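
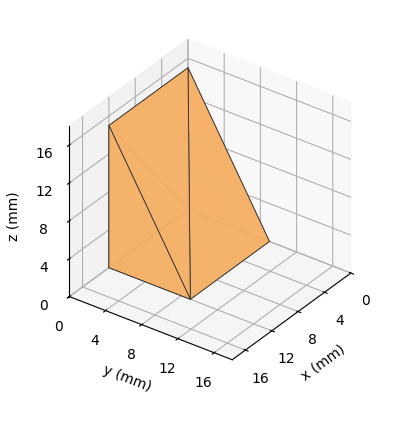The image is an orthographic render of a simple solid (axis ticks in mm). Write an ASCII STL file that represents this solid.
Reading the render: the shape is a wedge (ramp): 12 × 9 mm base, rising to 15 mm along the y=0 edge and sloping linearly to z=0 at y=9 (dimensions read to the nearest mm from the axis ticks). For the STL, each face is triangulated and given an outward normal.

solid part
  facet normal 0.0000 0.0000 -1.0000
    outer loop
      vertex 12.000 9.000 0.000
      vertex 12.000 0.000 0.000
      vertex 0.000 0.000 0.000
    endloop
  endfacet
  facet normal 0.0000 0.0000 -1.0000
    outer loop
      vertex 0.000 9.000 0.000
      vertex 12.000 9.000 0.000
      vertex 0.000 0.000 0.000
    endloop
  endfacet
  facet normal 0.0000 -1.0000 0.0000
    outer loop
      vertex 0.000 0.000 0.000
      vertex 12.000 0.000 0.000
      vertex 12.000 0.000 15.000
    endloop
  endfacet
  facet normal 0.0000 -1.0000 0.0000
    outer loop
      vertex 0.000 0.000 0.000
      vertex 12.000 0.000 15.000
      vertex 0.000 0.000 15.000
    endloop
  endfacet
  facet normal 0.0000 0.8575 0.5145
    outer loop
      vertex 0.000 0.000 15.000
      vertex 12.000 0.000 15.000
      vertex 12.000 9.000 0.000
    endloop
  endfacet
  facet normal 0.0000 0.8575 0.5145
    outer loop
      vertex 0.000 0.000 15.000
      vertex 12.000 9.000 0.000
      vertex 0.000 9.000 0.000
    endloop
  endfacet
  facet normal -1.0000 0.0000 0.0000
    outer loop
      vertex 0.000 0.000 15.000
      vertex 0.000 9.000 0.000
      vertex 0.000 0.000 0.000
    endloop
  endfacet
  facet normal 1.0000 0.0000 0.0000
    outer loop
      vertex 12.000 0.000 0.000
      vertex 12.000 9.000 0.000
      vertex 12.000 0.000 15.000
    endloop
  endfacet
endsolid part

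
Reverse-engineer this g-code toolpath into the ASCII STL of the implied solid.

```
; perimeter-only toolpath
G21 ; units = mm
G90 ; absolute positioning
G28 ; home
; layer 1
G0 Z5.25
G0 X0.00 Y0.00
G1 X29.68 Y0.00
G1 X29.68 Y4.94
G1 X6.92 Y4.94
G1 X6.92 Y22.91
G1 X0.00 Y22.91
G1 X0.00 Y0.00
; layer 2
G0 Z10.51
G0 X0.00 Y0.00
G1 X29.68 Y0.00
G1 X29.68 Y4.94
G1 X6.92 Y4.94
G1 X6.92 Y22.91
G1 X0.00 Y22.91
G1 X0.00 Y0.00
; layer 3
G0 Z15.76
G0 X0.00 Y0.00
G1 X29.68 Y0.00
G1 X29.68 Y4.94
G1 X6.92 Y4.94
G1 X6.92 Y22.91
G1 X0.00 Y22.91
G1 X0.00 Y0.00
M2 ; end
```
solid part
  facet normal 0.0000 0.0000 -1.0000
    outer loop
      vertex 29.68 4.94 0.00
      vertex 29.68 0.00 0.00
      vertex 0.00 0.00 0.00
    endloop
  endfacet
  facet normal 0.0000 0.0000 -1.0000
    outer loop
      vertex 6.92 4.94 0.00
      vertex 29.68 4.94 0.00
      vertex 0.00 0.00 0.00
    endloop
  endfacet
  facet normal 0.0000 0.0000 -1.0000
    outer loop
      vertex 6.92 22.91 0.00
      vertex 6.92 4.94 0.00
      vertex 0.00 0.00 0.00
    endloop
  endfacet
  facet normal 0.0000 0.0000 -1.0000
    outer loop
      vertex 0.00 22.91 0.00
      vertex 6.92 22.91 0.00
      vertex 0.00 0.00 0.00
    endloop
  endfacet
  facet normal 0.0000 0.0000 1.0000
    outer loop
      vertex 0.00 0.00 15.76
      vertex 29.68 0.00 15.76
      vertex 29.68 4.94 15.76
    endloop
  endfacet
  facet normal 0.0000 0.0000 1.0000
    outer loop
      vertex 0.00 0.00 15.76
      vertex 29.68 4.94 15.76
      vertex 6.92 4.94 15.76
    endloop
  endfacet
  facet normal 0.0000 0.0000 1.0000
    outer loop
      vertex 0.00 0.00 15.76
      vertex 6.92 4.94 15.76
      vertex 6.92 22.91 15.76
    endloop
  endfacet
  facet normal 0.0000 0.0000 1.0000
    outer loop
      vertex 0.00 0.00 15.76
      vertex 6.92 22.91 15.76
      vertex 0.00 22.91 15.76
    endloop
  endfacet
  facet normal 0.0000 -1.0000 0.0000
    outer loop
      vertex 0.00 0.00 0.00
      vertex 29.68 0.00 0.00
      vertex 29.68 0.00 15.76
    endloop
  endfacet
  facet normal 0.0000 -1.0000 0.0000
    outer loop
      vertex 0.00 0.00 0.00
      vertex 29.68 0.00 15.76
      vertex 0.00 0.00 15.76
    endloop
  endfacet
  facet normal 1.0000 0.0000 0.0000
    outer loop
      vertex 29.68 0.00 0.00
      vertex 29.68 4.94 0.00
      vertex 29.68 4.94 15.76
    endloop
  endfacet
  facet normal 1.0000 0.0000 0.0000
    outer loop
      vertex 29.68 0.00 0.00
      vertex 29.68 4.94 15.76
      vertex 29.68 0.00 15.76
    endloop
  endfacet
  facet normal 0.0000 1.0000 0.0000
    outer loop
      vertex 29.68 4.94 0.00
      vertex 6.92 4.94 0.00
      vertex 6.92 4.94 15.76
    endloop
  endfacet
  facet normal 0.0000 1.0000 0.0000
    outer loop
      vertex 29.68 4.94 0.00
      vertex 6.92 4.94 15.76
      vertex 29.68 4.94 15.76
    endloop
  endfacet
  facet normal 1.0000 0.0000 0.0000
    outer loop
      vertex 6.92 4.94 0.00
      vertex 6.92 22.91 0.00
      vertex 6.92 22.91 15.76
    endloop
  endfacet
  facet normal 1.0000 0.0000 0.0000
    outer loop
      vertex 6.92 4.94 0.00
      vertex 6.92 22.91 15.76
      vertex 6.92 4.94 15.76
    endloop
  endfacet
  facet normal 0.0000 1.0000 0.0000
    outer loop
      vertex 6.92 22.91 0.00
      vertex 0.00 22.91 0.00
      vertex 0.00 22.91 15.76
    endloop
  endfacet
  facet normal 0.0000 1.0000 0.0000
    outer loop
      vertex 6.92 22.91 0.00
      vertex 0.00 22.91 15.76
      vertex 6.92 22.91 15.76
    endloop
  endfacet
  facet normal -1.0000 0.0000 0.0000
    outer loop
      vertex 0.00 22.91 0.00
      vertex 0.00 0.00 0.00
      vertex 0.00 0.00 15.76
    endloop
  endfacet
  facet normal -1.0000 0.0000 0.0000
    outer loop
      vertex 0.00 22.91 0.00
      vertex 0.00 0.00 15.76
      vertex 0.00 22.91 15.76
    endloop
  endfacet
endsolid part

The G0 Z moves step by Δz≈5.25 mm. Every layer's G1 loop is the same polygon, so the solid is a straight extrusion of it from z=0 to z≈15.8. Closing with flat bottom and top caps and triangulating gives 20 facets — an L-shaped prism: outer 29.7 × 22.9 mm, arm thicknesses ≈ 4.94 mm (horizontal) and 6.92 mm (vertical), extruded 15.8 mm in z.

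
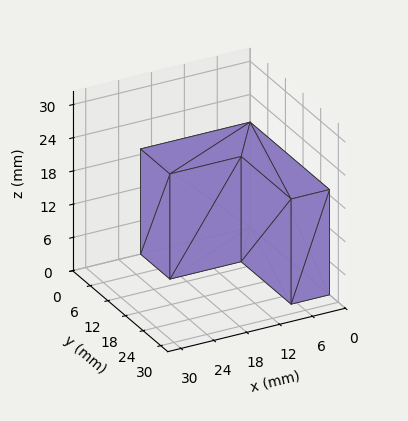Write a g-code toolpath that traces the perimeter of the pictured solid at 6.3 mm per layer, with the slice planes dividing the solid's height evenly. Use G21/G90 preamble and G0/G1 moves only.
Reading the render: the shape is an L-shaped prism: outer 20 × 27 mm, arm thicknesses ≈ 10 mm (horizontal) and 7 mm (vertical), extruded 19 mm in z (dimensions read to the nearest mm from the axis ticks). For the g-code, the solid's height is divided into equal slices at the stated Δz and each level perimeter traced with G1 moves after a G0 lift.

; perimeter-only toolpath
G21 ; units = mm
G90 ; absolute positioning
G28 ; home
; layer 1
G0 Z6.3
G0 X0.0 Y0.0
G1 X20.0 Y0.0
G1 X20.0 Y10.0
G1 X7.0 Y10.0
G1 X7.0 Y27.0
G1 X0.0 Y27.0
G1 X0.0 Y0.0
; layer 2
G0 Z12.7
G0 X0.0 Y0.0
G1 X20.0 Y0.0
G1 X20.0 Y10.0
G1 X7.0 Y10.0
G1 X7.0 Y27.0
G1 X0.0 Y27.0
G1 X0.0 Y0.0
; layer 3
G0 Z19.0
G0 X0.0 Y0.0
G1 X20.0 Y0.0
G1 X20.0 Y10.0
G1 X7.0 Y10.0
G1 X7.0 Y27.0
G1 X0.0 Y27.0
G1 X0.0 Y0.0
M2 ; end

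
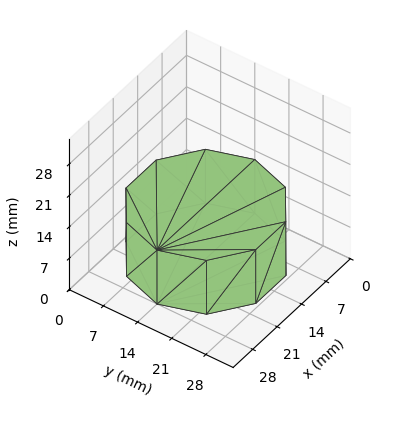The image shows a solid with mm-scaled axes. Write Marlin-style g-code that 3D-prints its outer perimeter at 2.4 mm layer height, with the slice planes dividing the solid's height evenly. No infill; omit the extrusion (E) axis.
Reading the render: the shape is a regular 10-sided prism (a cylinder approximated with 10 flat sides), circumscribed radius ≈ 14 mm, height ≈ 12 mm (dimensions read to the nearest mm from the axis ticks). For the g-code, the solid's height is divided into equal slices at the stated Δz and each level perimeter traced with G1 moves after a G0 lift.

; perimeter-only toolpath
G21 ; units = mm
G90 ; absolute positioning
G28 ; home
; layer 1
G0 Z2.4
G0 X28.0 Y14.0
G1 X25.3 Y22.2
G1 X18.3 Y27.3
G1 X9.7 Y27.3
G1 X2.7 Y22.2
G1 X0.0 Y14.0
G1 X2.7 Y5.8
G1 X9.7 Y0.7
G1 X18.3 Y0.7
G1 X25.3 Y5.8
G1 X28.0 Y14.0
; layer 2
G0 Z4.8
G0 X28.0 Y14.0
G1 X25.3 Y22.2
G1 X18.3 Y27.3
G1 X9.7 Y27.3
G1 X2.7 Y22.2
G1 X0.0 Y14.0
G1 X2.7 Y5.8
G1 X9.7 Y0.7
G1 X18.3 Y0.7
G1 X25.3 Y5.8
G1 X28.0 Y14.0
; layer 3
G0 Z7.2
G0 X28.0 Y14.0
G1 X25.3 Y22.2
G1 X18.3 Y27.3
G1 X9.7 Y27.3
G1 X2.7 Y22.2
G1 X0.0 Y14.0
G1 X2.7 Y5.8
G1 X9.7 Y0.7
G1 X18.3 Y0.7
G1 X25.3 Y5.8
G1 X28.0 Y14.0
; layer 4
G0 Z9.6
G0 X28.0 Y14.0
G1 X25.3 Y22.2
G1 X18.3 Y27.3
G1 X9.7 Y27.3
G1 X2.7 Y22.2
G1 X0.0 Y14.0
G1 X2.7 Y5.8
G1 X9.7 Y0.7
G1 X18.3 Y0.7
G1 X25.3 Y5.8
G1 X28.0 Y14.0
; layer 5
G0 Z12.0
G0 X28.0 Y14.0
G1 X25.3 Y22.2
G1 X18.3 Y27.3
G1 X9.7 Y27.3
G1 X2.7 Y22.2
G1 X0.0 Y14.0
G1 X2.7 Y5.8
G1 X9.7 Y0.7
G1 X18.3 Y0.7
G1 X25.3 Y5.8
G1 X28.0 Y14.0
M2 ; end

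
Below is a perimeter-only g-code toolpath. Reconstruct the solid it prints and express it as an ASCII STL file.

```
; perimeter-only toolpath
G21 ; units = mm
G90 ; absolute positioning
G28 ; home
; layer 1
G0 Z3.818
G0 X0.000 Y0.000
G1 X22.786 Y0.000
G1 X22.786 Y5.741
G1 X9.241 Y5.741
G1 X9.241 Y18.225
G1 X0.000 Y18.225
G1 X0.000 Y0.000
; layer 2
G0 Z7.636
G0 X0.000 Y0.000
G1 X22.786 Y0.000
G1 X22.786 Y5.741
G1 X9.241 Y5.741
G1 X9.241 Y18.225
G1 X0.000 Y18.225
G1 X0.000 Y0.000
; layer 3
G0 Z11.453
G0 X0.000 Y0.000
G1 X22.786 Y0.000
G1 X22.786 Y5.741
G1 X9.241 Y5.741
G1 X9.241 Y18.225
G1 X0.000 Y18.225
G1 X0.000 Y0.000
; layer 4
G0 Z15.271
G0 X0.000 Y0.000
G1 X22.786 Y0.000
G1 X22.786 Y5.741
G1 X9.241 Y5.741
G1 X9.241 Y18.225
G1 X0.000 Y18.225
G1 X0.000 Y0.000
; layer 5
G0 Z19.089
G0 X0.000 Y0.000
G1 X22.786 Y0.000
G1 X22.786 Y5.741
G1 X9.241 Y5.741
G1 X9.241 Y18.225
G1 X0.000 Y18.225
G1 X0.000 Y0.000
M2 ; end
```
solid part
  facet normal 0.0000 0.0000 -1.0000
    outer loop
      vertex 22.786 5.741 0.000
      vertex 22.786 0.000 0.000
      vertex 0.000 0.000 0.000
    endloop
  endfacet
  facet normal 0.0000 0.0000 -1.0000
    outer loop
      vertex 9.241 5.741 0.000
      vertex 22.786 5.741 0.000
      vertex 0.000 0.000 0.000
    endloop
  endfacet
  facet normal 0.0000 0.0000 -1.0000
    outer loop
      vertex 9.241 18.225 0.000
      vertex 9.241 5.741 0.000
      vertex 0.000 0.000 0.000
    endloop
  endfacet
  facet normal 0.0000 0.0000 -1.0000
    outer loop
      vertex 0.000 18.225 0.000
      vertex 9.241 18.225 0.000
      vertex 0.000 0.000 0.000
    endloop
  endfacet
  facet normal 0.0000 0.0000 1.0000
    outer loop
      vertex 0.000 0.000 19.089
      vertex 22.786 0.000 19.089
      vertex 22.786 5.741 19.089
    endloop
  endfacet
  facet normal 0.0000 0.0000 1.0000
    outer loop
      vertex 0.000 0.000 19.089
      vertex 22.786 5.741 19.089
      vertex 9.241 5.741 19.089
    endloop
  endfacet
  facet normal 0.0000 0.0000 1.0000
    outer loop
      vertex 0.000 0.000 19.089
      vertex 9.241 5.741 19.089
      vertex 9.241 18.225 19.089
    endloop
  endfacet
  facet normal 0.0000 0.0000 1.0000
    outer loop
      vertex 0.000 0.000 19.089
      vertex 9.241 18.225 19.089
      vertex 0.000 18.225 19.089
    endloop
  endfacet
  facet normal 0.0000 -1.0000 0.0000
    outer loop
      vertex 0.000 0.000 0.000
      vertex 22.786 0.000 0.000
      vertex 22.786 0.000 19.089
    endloop
  endfacet
  facet normal 0.0000 -1.0000 0.0000
    outer loop
      vertex 0.000 0.000 0.000
      vertex 22.786 0.000 19.089
      vertex 0.000 0.000 19.089
    endloop
  endfacet
  facet normal 1.0000 0.0000 0.0000
    outer loop
      vertex 22.786 0.000 0.000
      vertex 22.786 5.741 0.000
      vertex 22.786 5.741 19.089
    endloop
  endfacet
  facet normal 1.0000 0.0000 0.0000
    outer loop
      vertex 22.786 0.000 0.000
      vertex 22.786 5.741 19.089
      vertex 22.786 0.000 19.089
    endloop
  endfacet
  facet normal 0.0000 1.0000 0.0000
    outer loop
      vertex 22.786 5.741 0.000
      vertex 9.241 5.741 0.000
      vertex 9.241 5.741 19.089
    endloop
  endfacet
  facet normal 0.0000 1.0000 0.0000
    outer loop
      vertex 22.786 5.741 0.000
      vertex 9.241 5.741 19.089
      vertex 22.786 5.741 19.089
    endloop
  endfacet
  facet normal 1.0000 0.0000 0.0000
    outer loop
      vertex 9.241 5.741 0.000
      vertex 9.241 18.225 0.000
      vertex 9.241 18.225 19.089
    endloop
  endfacet
  facet normal 1.0000 0.0000 0.0000
    outer loop
      vertex 9.241 5.741 0.000
      vertex 9.241 18.225 19.089
      vertex 9.241 5.741 19.089
    endloop
  endfacet
  facet normal 0.0000 1.0000 0.0000
    outer loop
      vertex 9.241 18.225 0.000
      vertex 0.000 18.225 0.000
      vertex 0.000 18.225 19.089
    endloop
  endfacet
  facet normal 0.0000 1.0000 0.0000
    outer loop
      vertex 9.241 18.225 0.000
      vertex 0.000 18.225 19.089
      vertex 9.241 18.225 19.089
    endloop
  endfacet
  facet normal -1.0000 0.0000 0.0000
    outer loop
      vertex 0.000 18.225 0.000
      vertex 0.000 0.000 0.000
      vertex 0.000 0.000 19.089
    endloop
  endfacet
  facet normal -1.0000 0.0000 0.0000
    outer loop
      vertex 0.000 18.225 0.000
      vertex 0.000 0.000 19.089
      vertex 0.000 18.225 19.089
    endloop
  endfacet
endsolid part

The G0 Z moves step by Δz≈3.818 mm. Every layer's G1 loop is the same polygon, so the solid is a straight extrusion of it from z=0 to z≈19.1. Closing with flat bottom and top caps and triangulating gives 20 facets — an L-shaped prism: outer 22.8 × 18.2 mm, arm thicknesses ≈ 5.74 mm (horizontal) and 9.24 mm (vertical), extruded 19.1 mm in z.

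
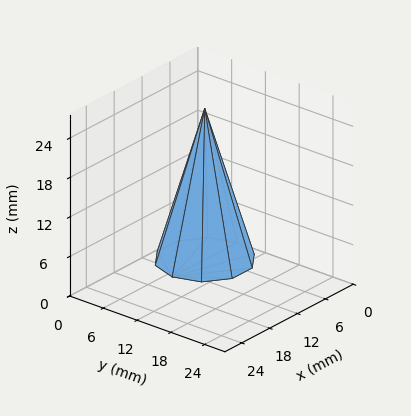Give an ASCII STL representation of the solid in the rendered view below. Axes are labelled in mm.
Reading the render: the shape is a regular 10-sided pyramid, base circumscribed radius ≈ 7 mm, apex at z ≈ 23 mm (dimensions read to the nearest mm from the axis ticks). For the STL, each face is triangulated and given an outward normal.

solid part
  facet normal 0.0000 0.0000 -1.0000
    outer loop
      vertex 9.16 13.66 0.00
      vertex 12.66 11.11 0.00
      vertex 14.00 7.00 0.00
    endloop
  endfacet
  facet normal 0.0000 0.0000 -1.0000
    outer loop
      vertex 4.84 13.66 0.00
      vertex 9.16 13.66 0.00
      vertex 14.00 7.00 0.00
    endloop
  endfacet
  facet normal 0.0000 0.0000 -1.0000
    outer loop
      vertex 1.34 11.11 0.00
      vertex 4.84 13.66 0.00
      vertex 14.00 7.00 0.00
    endloop
  endfacet
  facet normal 0.0000 0.0000 -1.0000
    outer loop
      vertex 0.00 7.00 0.00
      vertex 1.34 11.11 0.00
      vertex 14.00 7.00 0.00
    endloop
  endfacet
  facet normal 0.0000 0.0000 -1.0000
    outer loop
      vertex 1.34 2.89 0.00
      vertex 0.00 7.00 0.00
      vertex 14.00 7.00 0.00
    endloop
  endfacet
  facet normal 0.0000 0.0000 -1.0000
    outer loop
      vertex 4.84 0.34 0.00
      vertex 1.34 2.89 0.00
      vertex 14.00 7.00 0.00
    endloop
  endfacet
  facet normal 0.0000 0.0000 -1.0000
    outer loop
      vertex 9.16 0.34 0.00
      vertex 4.84 0.34 0.00
      vertex 14.00 7.00 0.00
    endloop
  endfacet
  facet normal 0.0000 0.0000 -1.0000
    outer loop
      vertex 12.66 2.89 0.00
      vertex 9.16 0.34 0.00
      vertex 14.00 7.00 0.00
    endloop
  endfacet
  facet normal 0.9133 0.2978 0.2780
    outer loop
      vertex 14.00 7.00 0.00
      vertex 12.66 11.11 0.00
      vertex 7.00 7.00 23.00
    endloop
  endfacet
  facet normal 0.5657 0.7764 0.2779
    outer loop
      vertex 12.66 11.11 0.00
      vertex 9.16 13.66 0.00
      vertex 7.00 7.00 23.00
    endloop
  endfacet
  facet normal 0.0000 0.9605 0.2781
    outer loop
      vertex 9.16 13.66 0.00
      vertex 4.84 13.66 0.00
      vertex 7.00 7.00 23.00
    endloop
  endfacet
  facet normal -0.5657 0.7764 0.2779
    outer loop
      vertex 4.84 13.66 0.00
      vertex 1.34 11.11 0.00
      vertex 7.00 7.00 23.00
    endloop
  endfacet
  facet normal -0.9133 0.2978 0.2780
    outer loop
      vertex 1.34 11.11 0.00
      vertex 0.00 7.00 0.00
      vertex 7.00 7.00 23.00
    endloop
  endfacet
  facet normal -0.9133 -0.2978 0.2780
    outer loop
      vertex 0.00 7.00 0.00
      vertex 1.34 2.89 0.00
      vertex 7.00 7.00 23.00
    endloop
  endfacet
  facet normal -0.5657 -0.7764 0.2779
    outer loop
      vertex 1.34 2.89 0.00
      vertex 4.84 0.34 0.00
      vertex 7.00 7.00 23.00
    endloop
  endfacet
  facet normal 0.0000 -0.9605 0.2781
    outer loop
      vertex 4.84 0.34 0.00
      vertex 9.16 0.34 0.00
      vertex 7.00 7.00 23.00
    endloop
  endfacet
  facet normal 0.5657 -0.7764 0.2779
    outer loop
      vertex 9.16 0.34 0.00
      vertex 12.66 2.89 0.00
      vertex 7.00 7.00 23.00
    endloop
  endfacet
  facet normal 0.9133 -0.2978 0.2780
    outer loop
      vertex 12.66 2.89 0.00
      vertex 14.00 7.00 0.00
      vertex 7.00 7.00 23.00
    endloop
  endfacet
endsolid part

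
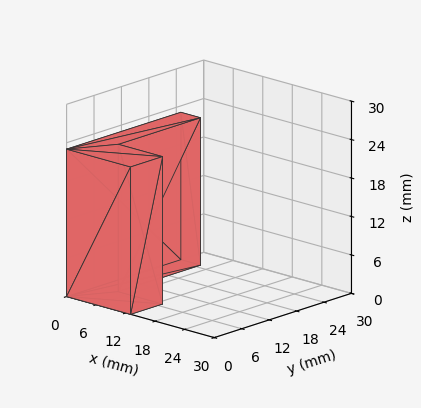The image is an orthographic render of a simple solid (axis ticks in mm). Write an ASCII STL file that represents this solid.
Reading the render: the shape is an L-shaped prism: outer 13 × 25 mm, arm thicknesses ≈ 7 mm (horizontal) and 4 mm (vertical), extruded 23 mm in z (dimensions read to the nearest mm from the axis ticks). For the STL, each face is triangulated and given an outward normal.

solid part
  facet normal 0.0000 0.0000 -1.0000
    outer loop
      vertex 13.000 7.000 0.000
      vertex 13.000 0.000 0.000
      vertex 0.000 0.000 0.000
    endloop
  endfacet
  facet normal 0.0000 0.0000 -1.0000
    outer loop
      vertex 4.000 7.000 0.000
      vertex 13.000 7.000 0.000
      vertex 0.000 0.000 0.000
    endloop
  endfacet
  facet normal 0.0000 0.0000 -1.0000
    outer loop
      vertex 4.000 25.000 0.000
      vertex 4.000 7.000 0.000
      vertex 0.000 0.000 0.000
    endloop
  endfacet
  facet normal 0.0000 0.0000 -1.0000
    outer loop
      vertex 0.000 25.000 0.000
      vertex 4.000 25.000 0.000
      vertex 0.000 0.000 0.000
    endloop
  endfacet
  facet normal 0.0000 0.0000 1.0000
    outer loop
      vertex 0.000 0.000 23.000
      vertex 13.000 0.000 23.000
      vertex 13.000 7.000 23.000
    endloop
  endfacet
  facet normal 0.0000 0.0000 1.0000
    outer loop
      vertex 0.000 0.000 23.000
      vertex 13.000 7.000 23.000
      vertex 4.000 7.000 23.000
    endloop
  endfacet
  facet normal 0.0000 0.0000 1.0000
    outer loop
      vertex 0.000 0.000 23.000
      vertex 4.000 7.000 23.000
      vertex 4.000 25.000 23.000
    endloop
  endfacet
  facet normal 0.0000 0.0000 1.0000
    outer loop
      vertex 0.000 0.000 23.000
      vertex 4.000 25.000 23.000
      vertex 0.000 25.000 23.000
    endloop
  endfacet
  facet normal 0.0000 -1.0000 0.0000
    outer loop
      vertex 0.000 0.000 0.000
      vertex 13.000 0.000 0.000
      vertex 13.000 0.000 23.000
    endloop
  endfacet
  facet normal 0.0000 -1.0000 0.0000
    outer loop
      vertex 0.000 0.000 0.000
      vertex 13.000 0.000 23.000
      vertex 0.000 0.000 23.000
    endloop
  endfacet
  facet normal 1.0000 0.0000 0.0000
    outer loop
      vertex 13.000 0.000 0.000
      vertex 13.000 7.000 0.000
      vertex 13.000 7.000 23.000
    endloop
  endfacet
  facet normal 1.0000 0.0000 0.0000
    outer loop
      vertex 13.000 0.000 0.000
      vertex 13.000 7.000 23.000
      vertex 13.000 0.000 23.000
    endloop
  endfacet
  facet normal 0.0000 1.0000 0.0000
    outer loop
      vertex 13.000 7.000 0.000
      vertex 4.000 7.000 0.000
      vertex 4.000 7.000 23.000
    endloop
  endfacet
  facet normal 0.0000 1.0000 0.0000
    outer loop
      vertex 13.000 7.000 0.000
      vertex 4.000 7.000 23.000
      vertex 13.000 7.000 23.000
    endloop
  endfacet
  facet normal 1.0000 0.0000 0.0000
    outer loop
      vertex 4.000 7.000 0.000
      vertex 4.000 25.000 0.000
      vertex 4.000 25.000 23.000
    endloop
  endfacet
  facet normal 1.0000 0.0000 0.0000
    outer loop
      vertex 4.000 7.000 0.000
      vertex 4.000 25.000 23.000
      vertex 4.000 7.000 23.000
    endloop
  endfacet
  facet normal 0.0000 1.0000 0.0000
    outer loop
      vertex 4.000 25.000 0.000
      vertex 0.000 25.000 0.000
      vertex 0.000 25.000 23.000
    endloop
  endfacet
  facet normal 0.0000 1.0000 0.0000
    outer loop
      vertex 4.000 25.000 0.000
      vertex 0.000 25.000 23.000
      vertex 4.000 25.000 23.000
    endloop
  endfacet
  facet normal -1.0000 0.0000 0.0000
    outer loop
      vertex 0.000 25.000 0.000
      vertex 0.000 0.000 0.000
      vertex 0.000 0.000 23.000
    endloop
  endfacet
  facet normal -1.0000 0.0000 0.0000
    outer loop
      vertex 0.000 25.000 0.000
      vertex 0.000 0.000 23.000
      vertex 0.000 25.000 23.000
    endloop
  endfacet
endsolid part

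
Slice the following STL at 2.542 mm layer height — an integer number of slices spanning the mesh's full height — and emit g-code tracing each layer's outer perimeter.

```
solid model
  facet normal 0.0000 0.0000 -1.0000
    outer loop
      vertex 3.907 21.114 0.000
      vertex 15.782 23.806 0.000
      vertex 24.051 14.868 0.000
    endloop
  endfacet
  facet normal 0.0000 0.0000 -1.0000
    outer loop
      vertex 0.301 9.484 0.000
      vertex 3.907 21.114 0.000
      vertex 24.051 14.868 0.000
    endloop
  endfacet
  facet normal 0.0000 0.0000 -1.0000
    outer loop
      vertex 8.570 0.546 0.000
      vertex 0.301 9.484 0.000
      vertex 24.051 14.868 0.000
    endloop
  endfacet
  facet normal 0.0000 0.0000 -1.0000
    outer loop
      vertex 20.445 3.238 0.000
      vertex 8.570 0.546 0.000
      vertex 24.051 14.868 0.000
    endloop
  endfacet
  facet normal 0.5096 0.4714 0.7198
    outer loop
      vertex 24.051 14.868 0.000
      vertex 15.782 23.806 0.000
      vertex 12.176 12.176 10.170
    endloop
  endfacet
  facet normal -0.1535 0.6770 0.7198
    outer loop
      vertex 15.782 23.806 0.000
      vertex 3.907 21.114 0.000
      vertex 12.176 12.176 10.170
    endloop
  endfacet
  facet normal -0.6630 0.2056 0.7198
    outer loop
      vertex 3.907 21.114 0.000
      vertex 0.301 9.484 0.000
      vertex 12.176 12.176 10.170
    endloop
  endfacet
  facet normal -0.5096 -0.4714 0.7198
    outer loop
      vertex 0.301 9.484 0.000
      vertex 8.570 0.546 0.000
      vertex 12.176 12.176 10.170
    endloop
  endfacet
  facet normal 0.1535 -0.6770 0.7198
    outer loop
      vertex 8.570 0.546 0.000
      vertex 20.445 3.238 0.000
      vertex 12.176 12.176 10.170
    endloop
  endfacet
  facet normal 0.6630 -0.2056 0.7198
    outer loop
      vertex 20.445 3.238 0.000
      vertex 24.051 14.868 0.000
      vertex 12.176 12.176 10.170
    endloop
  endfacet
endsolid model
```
; perimeter-only toolpath
G21 ; units = mm
G90 ; absolute positioning
G28 ; home
; layer 1
G0 Z2.542
G0 X21.082 Y14.195
G1 X14.881 Y20.899
G1 X5.974 Y18.880
G1 X3.270 Y10.157
G1 X9.472 Y3.454
G1 X18.378 Y5.473
G1 X21.082 Y14.195
; layer 2
G0 Z5.085
G0 X18.113 Y13.522
G1 X13.979 Y17.991
G1 X8.041 Y16.645
G1 X6.239 Y10.830
G1 X10.373 Y6.361
G1 X16.311 Y7.707
G1 X18.113 Y13.522
; layer 3
G0 Z7.627
G0 X15.145 Y12.849
G1 X13.078 Y15.084
G1 X10.109 Y14.410
G1 X9.207 Y11.503
G1 X11.274 Y9.268
G1 X14.243 Y9.941
G1 X15.145 Y12.849
M2 ; end

The solid is a regular 6-sided pyramid, base circumscribed radius ≈ 12.2 mm, apex at z ≈ 10.2 mm. Slicing at Δz = 2.542 mm — 4 equal slices spanning the solid's height, so layer i sits at z = i·h/4 — gives 3 non-empty perimeters. Each is a 6-segment closed polygon; G0 lifts to the layer z and rapids to the start vertex, then G1 traces the edges. The cross-section shrinks linearly with z (the slice at the apex is degenerate and omitted).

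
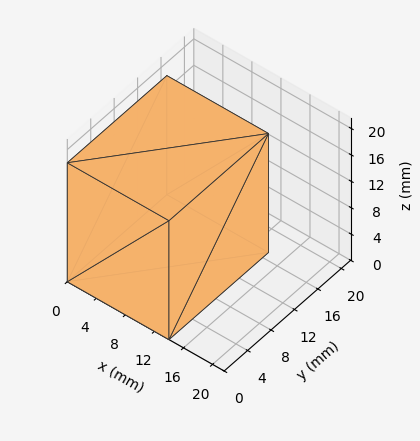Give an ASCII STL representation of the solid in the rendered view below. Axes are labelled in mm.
Reading the render: the shape is a rectangular box, roughly 14 × 17 mm footprint and 18 mm tall (dimensions read to the nearest mm from the axis ticks). For the STL, each face is triangulated and given an outward normal.

solid part
  facet normal 0.0000 0.0000 -1.0000
    outer loop
      vertex 14.0 17.0 0.0
      vertex 14.0 0.0 0.0
      vertex 0.0 0.0 0.0
    endloop
  endfacet
  facet normal 0.0000 0.0000 -1.0000
    outer loop
      vertex 0.0 17.0 0.0
      vertex 14.0 17.0 0.0
      vertex 0.0 0.0 0.0
    endloop
  endfacet
  facet normal 0.0000 0.0000 1.0000
    outer loop
      vertex 0.0 0.0 18.0
      vertex 14.0 0.0 18.0
      vertex 14.0 17.0 18.0
    endloop
  endfacet
  facet normal 0.0000 0.0000 1.0000
    outer loop
      vertex 0.0 0.0 18.0
      vertex 14.0 17.0 18.0
      vertex 0.0 17.0 18.0
    endloop
  endfacet
  facet normal 0.0000 -1.0000 0.0000
    outer loop
      vertex 0.0 0.0 0.0
      vertex 14.0 0.0 0.0
      vertex 14.0 0.0 18.0
    endloop
  endfacet
  facet normal 0.0000 -1.0000 0.0000
    outer loop
      vertex 0.0 0.0 0.0
      vertex 14.0 0.0 18.0
      vertex 0.0 0.0 18.0
    endloop
  endfacet
  facet normal 0.0000 1.0000 0.0000
    outer loop
      vertex 14.0 17.0 18.0
      vertex 14.0 17.0 0.0
      vertex 0.0 17.0 0.0
    endloop
  endfacet
  facet normal 0.0000 1.0000 0.0000
    outer loop
      vertex 0.0 17.0 18.0
      vertex 14.0 17.0 18.0
      vertex 0.0 17.0 0.0
    endloop
  endfacet
  facet normal -1.0000 0.0000 0.0000
    outer loop
      vertex 0.0 17.0 18.0
      vertex 0.0 17.0 0.0
      vertex 0.0 0.0 0.0
    endloop
  endfacet
  facet normal -1.0000 0.0000 0.0000
    outer loop
      vertex 0.0 0.0 18.0
      vertex 0.0 17.0 18.0
      vertex 0.0 0.0 0.0
    endloop
  endfacet
  facet normal 1.0000 0.0000 0.0000
    outer loop
      vertex 14.0 0.0 0.0
      vertex 14.0 17.0 0.0
      vertex 14.0 17.0 18.0
    endloop
  endfacet
  facet normal 1.0000 0.0000 0.0000
    outer loop
      vertex 14.0 0.0 0.0
      vertex 14.0 17.0 18.0
      vertex 14.0 0.0 18.0
    endloop
  endfacet
endsolid part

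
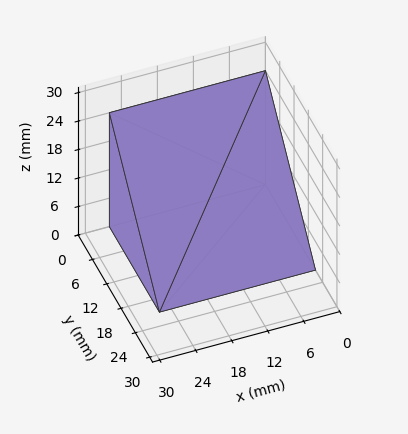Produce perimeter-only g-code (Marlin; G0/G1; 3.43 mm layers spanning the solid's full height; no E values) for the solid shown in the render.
Reading the render: the shape is a wedge (ramp): 26 × 21 mm base, rising to 24 mm along the y=0 edge and sloping linearly to z=0 at y=21 (dimensions read to the nearest mm from the axis ticks). For the g-code, the solid's height is divided into equal slices at the stated Δz and each level perimeter traced with G1 moves after a G0 lift.

; perimeter-only toolpath
G21 ; units = mm
G90 ; absolute positioning
G28 ; home
; layer 1
G0 Z3.43
G0 X0.00 Y0.00
G1 X26.00 Y0.00
G1 X26.00 Y18.00
G1 X0.00 Y18.00
G1 X0.00 Y0.00
; layer 2
G0 Z6.86
G0 X0.00 Y0.00
G1 X26.00 Y0.00
G1 X26.00 Y15.00
G1 X0.00 Y15.00
G1 X0.00 Y0.00
; layer 3
G0 Z10.29
G0 X0.00 Y0.00
G1 X26.00 Y0.00
G1 X26.00 Y12.00
G1 X0.00 Y12.00
G1 X0.00 Y0.00
; layer 4
G0 Z13.71
G0 X0.00 Y0.00
G1 X26.00 Y0.00
G1 X26.00 Y9.00
G1 X0.00 Y9.00
G1 X0.00 Y0.00
; layer 5
G0 Z17.14
G0 X0.00 Y0.00
G1 X26.00 Y0.00
G1 X26.00 Y6.00
G1 X0.00 Y6.00
G1 X0.00 Y0.00
; layer 6
G0 Z20.57
G0 X0.00 Y0.00
G1 X26.00 Y0.00
G1 X26.00 Y3.00
G1 X0.00 Y3.00
G1 X0.00 Y0.00
M2 ; end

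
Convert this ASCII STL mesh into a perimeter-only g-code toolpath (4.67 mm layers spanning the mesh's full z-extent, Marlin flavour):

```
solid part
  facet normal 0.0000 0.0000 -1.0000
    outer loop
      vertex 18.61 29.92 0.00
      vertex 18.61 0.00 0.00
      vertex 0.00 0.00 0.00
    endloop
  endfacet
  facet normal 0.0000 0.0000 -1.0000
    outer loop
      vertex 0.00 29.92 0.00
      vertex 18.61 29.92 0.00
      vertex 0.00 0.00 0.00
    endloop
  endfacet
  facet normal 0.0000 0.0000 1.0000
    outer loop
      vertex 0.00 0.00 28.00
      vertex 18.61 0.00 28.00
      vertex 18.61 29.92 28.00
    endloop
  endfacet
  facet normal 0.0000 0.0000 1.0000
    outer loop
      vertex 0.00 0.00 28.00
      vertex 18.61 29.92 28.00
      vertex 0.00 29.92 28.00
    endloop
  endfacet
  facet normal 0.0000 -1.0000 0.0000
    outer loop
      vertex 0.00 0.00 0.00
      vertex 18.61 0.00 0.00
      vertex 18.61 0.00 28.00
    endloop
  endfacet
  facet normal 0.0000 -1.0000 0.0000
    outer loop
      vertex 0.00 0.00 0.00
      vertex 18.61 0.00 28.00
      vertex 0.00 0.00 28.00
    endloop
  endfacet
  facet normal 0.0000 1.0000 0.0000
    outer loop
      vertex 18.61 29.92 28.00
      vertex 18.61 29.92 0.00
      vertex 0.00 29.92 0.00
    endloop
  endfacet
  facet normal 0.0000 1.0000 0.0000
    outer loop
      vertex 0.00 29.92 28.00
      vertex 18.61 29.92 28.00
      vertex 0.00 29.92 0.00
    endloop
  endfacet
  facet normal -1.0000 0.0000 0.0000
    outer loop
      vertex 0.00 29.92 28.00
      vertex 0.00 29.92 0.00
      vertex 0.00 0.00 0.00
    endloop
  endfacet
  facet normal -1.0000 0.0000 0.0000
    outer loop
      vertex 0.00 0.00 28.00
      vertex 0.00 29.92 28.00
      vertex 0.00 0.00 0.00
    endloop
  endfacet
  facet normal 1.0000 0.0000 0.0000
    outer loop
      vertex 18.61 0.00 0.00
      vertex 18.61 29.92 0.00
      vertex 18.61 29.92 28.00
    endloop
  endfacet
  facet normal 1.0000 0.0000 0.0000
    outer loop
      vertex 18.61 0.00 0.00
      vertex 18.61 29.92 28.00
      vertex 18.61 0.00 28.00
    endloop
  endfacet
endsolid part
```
; perimeter-only toolpath
G21 ; units = mm
G90 ; absolute positioning
G28 ; home
; layer 1
G0 Z4.67
G0 X0.00 Y0.00
G1 X18.61 Y0.00
G1 X18.61 Y29.92
G1 X0.00 Y29.92
G1 X0.00 Y0.00
; layer 2
G0 Z9.33
G0 X0.00 Y0.00
G1 X18.61 Y0.00
G1 X18.61 Y29.92
G1 X0.00 Y29.92
G1 X0.00 Y0.00
; layer 3
G0 Z14.00
G0 X0.00 Y0.00
G1 X18.61 Y0.00
G1 X18.61 Y29.92
G1 X0.00 Y29.92
G1 X0.00 Y0.00
; layer 4
G0 Z18.67
G0 X0.00 Y0.00
G1 X18.61 Y0.00
G1 X18.61 Y29.92
G1 X0.00 Y29.92
G1 X0.00 Y0.00
; layer 5
G0 Z23.33
G0 X0.00 Y0.00
G1 X18.61 Y0.00
G1 X18.61 Y29.92
G1 X0.00 Y29.92
G1 X0.00 Y0.00
; layer 6
G0 Z28.00
G0 X0.00 Y0.00
G1 X18.61 Y0.00
G1 X18.61 Y29.92
G1 X0.00 Y29.92
G1 X0.00 Y0.00
M2 ; end

The solid is a rectangular box, roughly 18.6 × 29.9 mm footprint and 28 mm tall. Slicing at Δz = 4.67 mm — 6 equal slices spanning the solid's height, so layer i sits at z = i·h/6 — gives 6 non-empty perimeters. Each is a 4-segment closed polygon; G0 lifts to the layer z and rapids to the start vertex, then G1 traces the edges.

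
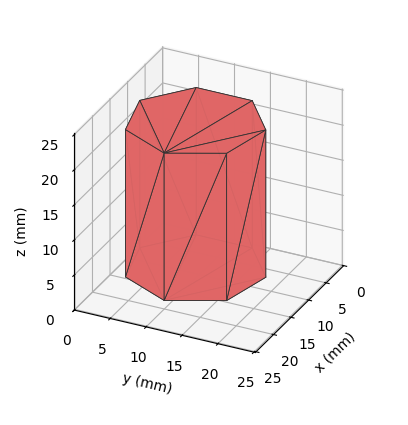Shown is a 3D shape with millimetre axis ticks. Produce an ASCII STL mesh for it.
Reading the render: the shape is a regular 7-sided prism (a cylinder approximated with 7 flat sides), circumscribed radius ≈ 9 mm, height ≈ 21 mm (dimensions read to the nearest mm from the axis ticks). For the STL, each face is triangulated and given an outward normal.

solid part
  facet normal 0.0000 0.0000 -1.0000
    outer loop
      vertex 7.00 17.77 0.00
      vertex 14.61 16.04 0.00
      vertex 18.00 9.00 0.00
    endloop
  endfacet
  facet normal 0.0000 0.0000 -1.0000
    outer loop
      vertex 0.89 12.90 0.00
      vertex 7.00 17.77 0.00
      vertex 18.00 9.00 0.00
    endloop
  endfacet
  facet normal 0.0000 0.0000 -1.0000
    outer loop
      vertex 0.89 5.10 0.00
      vertex 0.89 12.90 0.00
      vertex 18.00 9.00 0.00
    endloop
  endfacet
  facet normal 0.0000 0.0000 -1.0000
    outer loop
      vertex 7.00 0.23 0.00
      vertex 0.89 5.10 0.00
      vertex 18.00 9.00 0.00
    endloop
  endfacet
  facet normal 0.0000 0.0000 -1.0000
    outer loop
      vertex 14.61 1.96 0.00
      vertex 7.00 0.23 0.00
      vertex 18.00 9.00 0.00
    endloop
  endfacet
  facet normal 0.0000 0.0000 1.0000
    outer loop
      vertex 18.00 9.00 21.00
      vertex 14.61 16.04 21.00
      vertex 7.00 17.77 21.00
    endloop
  endfacet
  facet normal 0.0000 0.0000 1.0000
    outer loop
      vertex 18.00 9.00 21.00
      vertex 7.00 17.77 21.00
      vertex 0.89 12.90 21.00
    endloop
  endfacet
  facet normal 0.0000 0.0000 1.0000
    outer loop
      vertex 18.00 9.00 21.00
      vertex 0.89 12.90 21.00
      vertex 0.89 5.10 21.00
    endloop
  endfacet
  facet normal 0.0000 0.0000 1.0000
    outer loop
      vertex 18.00 9.00 21.00
      vertex 0.89 5.10 21.00
      vertex 7.00 0.23 21.00
    endloop
  endfacet
  facet normal 0.0000 0.0000 1.0000
    outer loop
      vertex 18.00 9.00 21.00
      vertex 7.00 0.23 21.00
      vertex 14.61 1.96 21.00
    endloop
  endfacet
  facet normal 0.9010 0.4339 0.0000
    outer loop
      vertex 18.00 9.00 0.00
      vertex 14.61 16.04 0.00
      vertex 14.61 16.04 21.00
    endloop
  endfacet
  facet normal 0.9010 0.4339 0.0000
    outer loop
      vertex 18.00 9.00 0.00
      vertex 14.61 16.04 21.00
      vertex 18.00 9.00 21.00
    endloop
  endfacet
  facet normal 0.2217 0.9751 0.0000
    outer loop
      vertex 14.61 16.04 0.00
      vertex 7.00 17.77 0.00
      vertex 7.00 17.77 21.00
    endloop
  endfacet
  facet normal 0.2217 0.9751 0.0000
    outer loop
      vertex 14.61 16.04 0.00
      vertex 7.00 17.77 21.00
      vertex 14.61 16.04 21.00
    endloop
  endfacet
  facet normal -0.6233 0.7820 0.0000
    outer loop
      vertex 7.00 17.77 0.00
      vertex 0.89 12.90 0.00
      vertex 0.89 12.90 21.00
    endloop
  endfacet
  facet normal -0.6233 0.7820 0.0000
    outer loop
      vertex 7.00 17.77 0.00
      vertex 0.89 12.90 21.00
      vertex 7.00 17.77 21.00
    endloop
  endfacet
  facet normal -1.0000 0.0000 0.0000
    outer loop
      vertex 0.89 12.90 0.00
      vertex 0.89 5.10 0.00
      vertex 0.89 5.10 21.00
    endloop
  endfacet
  facet normal -1.0000 0.0000 0.0000
    outer loop
      vertex 0.89 12.90 0.00
      vertex 0.89 5.10 21.00
      vertex 0.89 12.90 21.00
    endloop
  endfacet
  facet normal -0.6233 -0.7820 0.0000
    outer loop
      vertex 0.89 5.10 0.00
      vertex 7.00 0.23 0.00
      vertex 7.00 0.23 21.00
    endloop
  endfacet
  facet normal -0.6233 -0.7820 0.0000
    outer loop
      vertex 0.89 5.10 0.00
      vertex 7.00 0.23 21.00
      vertex 0.89 5.10 21.00
    endloop
  endfacet
  facet normal 0.2217 -0.9751 0.0000
    outer loop
      vertex 7.00 0.23 0.00
      vertex 14.61 1.96 0.00
      vertex 14.61 1.96 21.00
    endloop
  endfacet
  facet normal 0.2217 -0.9751 0.0000
    outer loop
      vertex 7.00 0.23 0.00
      vertex 14.61 1.96 21.00
      vertex 7.00 0.23 21.00
    endloop
  endfacet
  facet normal 0.9010 -0.4339 0.0000
    outer loop
      vertex 14.61 1.96 0.00
      vertex 18.00 9.00 0.00
      vertex 18.00 9.00 21.00
    endloop
  endfacet
  facet normal 0.9010 -0.4339 0.0000
    outer loop
      vertex 14.61 1.96 0.00
      vertex 18.00 9.00 21.00
      vertex 14.61 1.96 21.00
    endloop
  endfacet
endsolid part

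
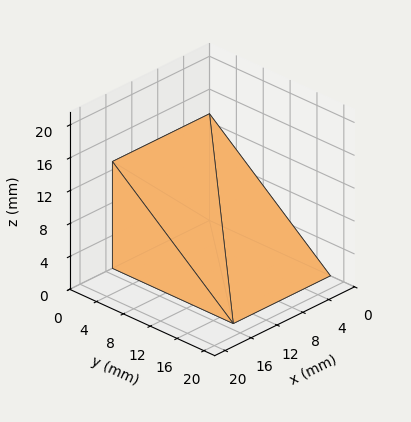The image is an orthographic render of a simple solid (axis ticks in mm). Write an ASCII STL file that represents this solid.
Reading the render: the shape is a wedge (ramp): 15 × 18 mm base, rising to 13 mm along the y=0 edge and sloping linearly to z=0 at y=18 (dimensions read to the nearest mm from the axis ticks). For the STL, each face is triangulated and given an outward normal.

solid part
  facet normal 0.0000 0.0000 -1.0000
    outer loop
      vertex 15.000 18.000 0.000
      vertex 15.000 0.000 0.000
      vertex 0.000 0.000 0.000
    endloop
  endfacet
  facet normal 0.0000 0.0000 -1.0000
    outer loop
      vertex 0.000 18.000 0.000
      vertex 15.000 18.000 0.000
      vertex 0.000 0.000 0.000
    endloop
  endfacet
  facet normal 0.0000 -1.0000 0.0000
    outer loop
      vertex 0.000 0.000 0.000
      vertex 15.000 0.000 0.000
      vertex 15.000 0.000 13.000
    endloop
  endfacet
  facet normal 0.0000 -1.0000 0.0000
    outer loop
      vertex 0.000 0.000 0.000
      vertex 15.000 0.000 13.000
      vertex 0.000 0.000 13.000
    endloop
  endfacet
  facet normal 0.0000 0.5855 0.8107
    outer loop
      vertex 0.000 0.000 13.000
      vertex 15.000 0.000 13.000
      vertex 15.000 18.000 0.000
    endloop
  endfacet
  facet normal 0.0000 0.5855 0.8107
    outer loop
      vertex 0.000 0.000 13.000
      vertex 15.000 18.000 0.000
      vertex 0.000 18.000 0.000
    endloop
  endfacet
  facet normal -1.0000 0.0000 0.0000
    outer loop
      vertex 0.000 0.000 13.000
      vertex 0.000 18.000 0.000
      vertex 0.000 0.000 0.000
    endloop
  endfacet
  facet normal 1.0000 0.0000 0.0000
    outer loop
      vertex 15.000 0.000 0.000
      vertex 15.000 18.000 0.000
      vertex 15.000 0.000 13.000
    endloop
  endfacet
endsolid part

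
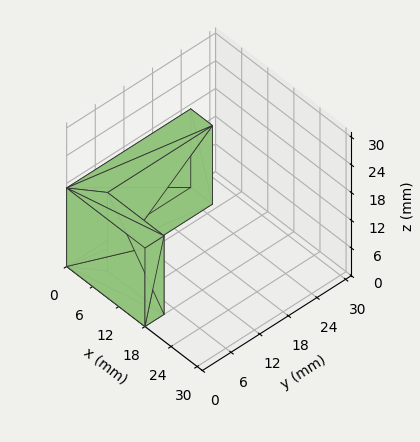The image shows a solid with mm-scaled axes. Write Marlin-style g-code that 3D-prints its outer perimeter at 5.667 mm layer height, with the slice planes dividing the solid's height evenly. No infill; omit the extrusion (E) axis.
Reading the render: the shape is an L-shaped prism: outer 18 × 26 mm, arm thicknesses ≈ 4 mm (horizontal) and 5 mm (vertical), extruded 17 mm in z (dimensions read to the nearest mm from the axis ticks). For the g-code, the solid's height is divided into equal slices at the stated Δz and each level perimeter traced with G1 moves after a G0 lift.

; perimeter-only toolpath
G21 ; units = mm
G90 ; absolute positioning
G28 ; home
; layer 1
G0 Z5.667
G0 X0.000 Y0.000
G1 X18.000 Y0.000
G1 X18.000 Y4.000
G1 X5.000 Y4.000
G1 X5.000 Y26.000
G1 X0.000 Y26.000
G1 X0.000 Y0.000
; layer 2
G0 Z11.333
G0 X0.000 Y0.000
G1 X18.000 Y0.000
G1 X18.000 Y4.000
G1 X5.000 Y4.000
G1 X5.000 Y26.000
G1 X0.000 Y26.000
G1 X0.000 Y0.000
; layer 3
G0 Z17.000
G0 X0.000 Y0.000
G1 X18.000 Y0.000
G1 X18.000 Y4.000
G1 X5.000 Y4.000
G1 X5.000 Y26.000
G1 X0.000 Y26.000
G1 X0.000 Y0.000
M2 ; end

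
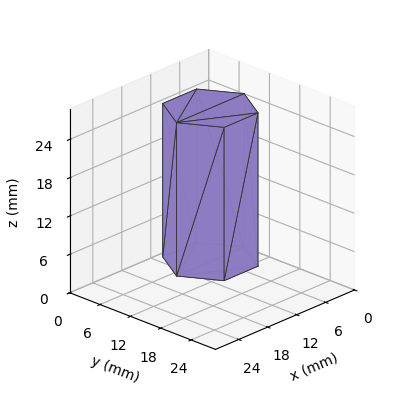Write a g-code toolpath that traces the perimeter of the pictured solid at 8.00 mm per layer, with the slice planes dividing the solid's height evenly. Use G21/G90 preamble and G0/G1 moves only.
Reading the render: the shape is a regular 6-sided prism (a cylinder approximated with 6 flat sides), circumscribed radius ≈ 7 mm, height ≈ 24 mm (dimensions read to the nearest mm from the axis ticks). For the g-code, the solid's height is divided into equal slices at the stated Δz and each level perimeter traced with G1 moves after a G0 lift.

; perimeter-only toolpath
G21 ; units = mm
G90 ; absolute positioning
G28 ; home
; layer 1
G0 Z8.00
G0 X14.00 Y7.00
G1 X10.50 Y13.06
G1 X3.50 Y13.06
G1 X0.00 Y7.00
G1 X3.50 Y0.94
G1 X10.50 Y0.94
G1 X14.00 Y7.00
; layer 2
G0 Z16.00
G0 X14.00 Y7.00
G1 X10.50 Y13.06
G1 X3.50 Y13.06
G1 X0.00 Y7.00
G1 X3.50 Y0.94
G1 X10.50 Y0.94
G1 X14.00 Y7.00
; layer 3
G0 Z24.00
G0 X14.00 Y7.00
G1 X10.50 Y13.06
G1 X3.50 Y13.06
G1 X0.00 Y7.00
G1 X3.50 Y0.94
G1 X10.50 Y0.94
G1 X14.00 Y7.00
M2 ; end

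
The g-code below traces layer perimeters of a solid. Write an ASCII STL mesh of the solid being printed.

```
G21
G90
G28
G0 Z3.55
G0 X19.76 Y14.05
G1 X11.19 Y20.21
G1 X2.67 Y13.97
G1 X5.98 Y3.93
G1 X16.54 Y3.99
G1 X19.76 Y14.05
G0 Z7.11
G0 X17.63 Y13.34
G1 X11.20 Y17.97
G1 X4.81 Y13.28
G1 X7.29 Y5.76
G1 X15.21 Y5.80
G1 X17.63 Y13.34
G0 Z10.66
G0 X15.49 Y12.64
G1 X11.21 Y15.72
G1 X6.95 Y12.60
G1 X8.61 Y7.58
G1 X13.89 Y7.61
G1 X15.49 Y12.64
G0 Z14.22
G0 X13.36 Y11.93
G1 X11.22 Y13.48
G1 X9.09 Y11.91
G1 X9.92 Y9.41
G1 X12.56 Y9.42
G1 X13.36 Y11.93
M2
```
solid part
  facet normal 0.0000 0.0000 -1.0000
    outer loop
      vertex 0.53 14.65 0.00
      vertex 11.18 22.46 0.00
      vertex 21.89 14.75 0.00
    endloop
  endfacet
  facet normal 0.0000 0.0000 -1.0000
    outer loop
      vertex 4.67 2.11 0.00
      vertex 0.53 14.65 0.00
      vertex 21.89 14.75 0.00
    endloop
  endfacet
  facet normal 0.0000 0.0000 -1.0000
    outer loop
      vertex 17.87 2.18 0.00
      vertex 4.67 2.11 0.00
      vertex 21.89 14.75 0.00
    endloop
  endfacet
  facet normal 0.5202 0.7226 0.4552
    outer loop
      vertex 21.89 14.75 0.00
      vertex 11.18 22.46 0.00
      vertex 11.23 11.23 17.77
    endloop
  endfacet
  facet normal -0.5265 0.7180 0.4552
    outer loop
      vertex 11.18 22.46 0.00
      vertex 0.53 14.65 0.00
      vertex 11.23 11.23 17.77
    endloop
  endfacet
  facet normal -0.8454 -0.2791 0.4553
    outer loop
      vertex 0.53 14.65 0.00
      vertex 4.67 2.11 0.00
      vertex 11.23 11.23 17.77
    endloop
  endfacet
  facet normal 0.0047 -0.8904 0.4552
    outer loop
      vertex 4.67 2.11 0.00
      vertex 17.87 2.18 0.00
      vertex 11.23 11.23 17.77
    endloop
  endfacet
  facet normal 0.8481 -0.2712 0.4551
    outer loop
      vertex 17.87 2.18 0.00
      vertex 21.89 14.75 0.00
      vertex 11.23 11.23 17.77
    endloop
  endfacet
endsolid part

The G0 Z moves step by Δz≈3.55 mm. The G1 loops shrink linearly with z, so the solid tapers from its base footprint up to z≈17.8. Closing with a flat bottom cap and the tapered top and triangulating gives 8 facets — a regular 5-sided pyramid, base circumscribed radius ≈ 11.2 mm, apex at z ≈ 17.8 mm.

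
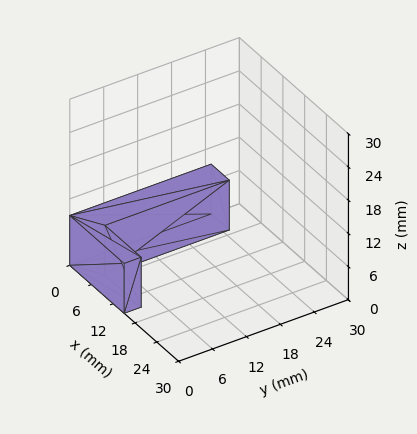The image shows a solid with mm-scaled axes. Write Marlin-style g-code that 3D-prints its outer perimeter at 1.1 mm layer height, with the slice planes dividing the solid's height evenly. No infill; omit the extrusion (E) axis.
Reading the render: the shape is an L-shaped prism: outer 15 × 25 mm, arm thicknesses ≈ 3 mm (horizontal) and 5 mm (vertical), extruded 9 mm in z (dimensions read to the nearest mm from the axis ticks). For the g-code, the solid's height is divided into equal slices at the stated Δz and each level perimeter traced with G1 moves after a G0 lift.

; perimeter-only toolpath
G21 ; units = mm
G90 ; absolute positioning
G28 ; home
; layer 1
G0 Z1.1
G0 X0.0 Y0.0
G1 X15.0 Y0.0
G1 X15.0 Y3.0
G1 X5.0 Y3.0
G1 X5.0 Y25.0
G1 X0.0 Y25.0
G1 X0.0 Y0.0
; layer 2
G0 Z2.2
G0 X0.0 Y0.0
G1 X15.0 Y0.0
G1 X15.0 Y3.0
G1 X5.0 Y3.0
G1 X5.0 Y25.0
G1 X0.0 Y25.0
G1 X0.0 Y0.0
; layer 3
G0 Z3.4
G0 X0.0 Y0.0
G1 X15.0 Y0.0
G1 X15.0 Y3.0
G1 X5.0 Y3.0
G1 X5.0 Y25.0
G1 X0.0 Y25.0
G1 X0.0 Y0.0
; layer 4
G0 Z4.5
G0 X0.0 Y0.0
G1 X15.0 Y0.0
G1 X15.0 Y3.0
G1 X5.0 Y3.0
G1 X5.0 Y25.0
G1 X0.0 Y25.0
G1 X0.0 Y0.0
; layer 5
G0 Z5.6
G0 X0.0 Y0.0
G1 X15.0 Y0.0
G1 X15.0 Y3.0
G1 X5.0 Y3.0
G1 X5.0 Y25.0
G1 X0.0 Y25.0
G1 X0.0 Y0.0
; layer 6
G0 Z6.8
G0 X0.0 Y0.0
G1 X15.0 Y0.0
G1 X15.0 Y3.0
G1 X5.0 Y3.0
G1 X5.0 Y25.0
G1 X0.0 Y25.0
G1 X0.0 Y0.0
; layer 7
G0 Z7.9
G0 X0.0 Y0.0
G1 X15.0 Y0.0
G1 X15.0 Y3.0
G1 X5.0 Y3.0
G1 X5.0 Y25.0
G1 X0.0 Y25.0
G1 X0.0 Y0.0
; layer 8
G0 Z9.0
G0 X0.0 Y0.0
G1 X15.0 Y0.0
G1 X15.0 Y3.0
G1 X5.0 Y3.0
G1 X5.0 Y25.0
G1 X0.0 Y25.0
G1 X0.0 Y0.0
M2 ; end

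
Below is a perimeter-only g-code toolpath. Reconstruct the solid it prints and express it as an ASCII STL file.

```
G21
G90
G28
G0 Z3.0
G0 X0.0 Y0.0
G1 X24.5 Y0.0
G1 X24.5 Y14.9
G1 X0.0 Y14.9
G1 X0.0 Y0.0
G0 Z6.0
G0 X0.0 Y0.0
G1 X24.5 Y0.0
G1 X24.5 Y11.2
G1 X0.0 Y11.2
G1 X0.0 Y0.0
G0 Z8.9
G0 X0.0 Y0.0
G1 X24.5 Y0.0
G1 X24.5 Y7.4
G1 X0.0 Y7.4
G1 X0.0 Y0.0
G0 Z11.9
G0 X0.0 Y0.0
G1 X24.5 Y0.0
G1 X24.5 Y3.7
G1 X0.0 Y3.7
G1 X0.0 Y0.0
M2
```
solid part
  facet normal 0.0000 0.0000 -1.0000
    outer loop
      vertex 24.5 18.6 0.0
      vertex 24.5 0.0 0.0
      vertex 0.0 0.0 0.0
    endloop
  endfacet
  facet normal 0.0000 0.0000 -1.0000
    outer loop
      vertex 0.0 18.6 0.0
      vertex 24.5 18.6 0.0
      vertex 0.0 0.0 0.0
    endloop
  endfacet
  facet normal 0.0000 -1.0000 0.0000
    outer loop
      vertex 0.0 0.0 0.0
      vertex 24.5 0.0 0.0
      vertex 24.5 0.0 14.9
    endloop
  endfacet
  facet normal 0.0000 -1.0000 0.0000
    outer loop
      vertex 0.0 0.0 0.0
      vertex 24.5 0.0 14.9
      vertex 0.0 0.0 14.9
    endloop
  endfacet
  facet normal 0.0000 0.6252 0.7805
    outer loop
      vertex 0.0 0.0 14.9
      vertex 24.5 0.0 14.9
      vertex 24.5 18.6 0.0
    endloop
  endfacet
  facet normal 0.0000 0.6252 0.7805
    outer loop
      vertex 0.0 0.0 14.9
      vertex 24.5 18.6 0.0
      vertex 0.0 18.6 0.0
    endloop
  endfacet
  facet normal -1.0000 0.0000 0.0000
    outer loop
      vertex 0.0 0.0 14.9
      vertex 0.0 18.6 0.0
      vertex 0.0 0.0 0.0
    endloop
  endfacet
  facet normal 1.0000 0.0000 0.0000
    outer loop
      vertex 24.5 0.0 0.0
      vertex 24.5 18.6 0.0
      vertex 24.5 0.0 14.9
    endloop
  endfacet
endsolid part

The G0 Z moves step by Δz≈3.0 mm. The G1 loops shrink linearly with z, so the solid tapers from its base footprint up to z≈14.9. Closing with a flat bottom cap and the tapered top and triangulating gives 8 facets — a wedge (ramp): 24.5 × 18.6 mm base, rising to 14.9 mm along the y=0 edge and sloping linearly to z=0 at y=18.6.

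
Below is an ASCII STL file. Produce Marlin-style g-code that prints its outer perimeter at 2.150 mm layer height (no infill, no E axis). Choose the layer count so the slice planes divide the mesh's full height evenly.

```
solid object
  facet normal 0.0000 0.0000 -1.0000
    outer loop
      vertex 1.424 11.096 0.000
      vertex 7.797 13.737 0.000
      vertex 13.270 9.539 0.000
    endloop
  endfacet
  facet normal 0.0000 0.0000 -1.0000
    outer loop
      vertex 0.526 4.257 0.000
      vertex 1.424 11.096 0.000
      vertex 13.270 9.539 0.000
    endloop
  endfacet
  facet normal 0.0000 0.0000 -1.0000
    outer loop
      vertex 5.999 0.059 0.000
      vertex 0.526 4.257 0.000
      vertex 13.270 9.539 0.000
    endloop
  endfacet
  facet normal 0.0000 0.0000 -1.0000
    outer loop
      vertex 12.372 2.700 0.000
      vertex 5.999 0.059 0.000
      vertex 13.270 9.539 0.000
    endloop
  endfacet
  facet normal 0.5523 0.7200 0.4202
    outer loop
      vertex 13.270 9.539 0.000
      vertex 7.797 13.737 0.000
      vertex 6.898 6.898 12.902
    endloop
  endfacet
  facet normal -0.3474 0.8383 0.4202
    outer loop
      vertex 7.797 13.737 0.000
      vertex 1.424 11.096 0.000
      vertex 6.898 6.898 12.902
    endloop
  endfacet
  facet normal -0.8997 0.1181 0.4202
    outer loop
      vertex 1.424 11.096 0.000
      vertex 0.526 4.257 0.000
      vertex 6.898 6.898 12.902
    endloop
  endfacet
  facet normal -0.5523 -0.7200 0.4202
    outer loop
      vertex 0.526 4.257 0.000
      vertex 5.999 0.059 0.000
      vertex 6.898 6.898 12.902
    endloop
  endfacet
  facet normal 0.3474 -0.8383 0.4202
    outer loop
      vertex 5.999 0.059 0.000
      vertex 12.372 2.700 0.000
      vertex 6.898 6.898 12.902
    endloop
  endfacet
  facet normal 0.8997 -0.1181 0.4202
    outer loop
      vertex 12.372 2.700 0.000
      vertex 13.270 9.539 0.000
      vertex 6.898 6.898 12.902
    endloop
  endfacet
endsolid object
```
; perimeter-only toolpath
G21 ; units = mm
G90 ; absolute positioning
G28 ; home
; layer 1
G0 Z2.150
G0 X12.208 Y9.099
G1 X7.647 Y12.597
G1 X2.336 Y10.396
G1 X1.588 Y4.697
G1 X6.149 Y1.199
G1 X11.460 Y3.400
G1 X12.208 Y9.099
; layer 2
G0 Z4.301
G0 X11.146 Y8.659
G1 X7.497 Y11.457
G1 X3.249 Y9.697
G1 X2.650 Y5.137
G1 X6.299 Y2.339
G1 X10.547 Y4.099
G1 X11.146 Y8.659
; layer 3
G0 Z6.451
G0 X10.084 Y8.218
G1 X7.348 Y10.317
G1 X4.161 Y8.997
G1 X3.712 Y5.577
G1 X6.448 Y3.478
G1 X9.635 Y4.799
G1 X10.084 Y8.218
; layer 4
G0 Z8.601
G0 X9.022 Y7.778
G1 X7.198 Y9.178
G1 X5.073 Y8.297
G1 X4.774 Y6.018
G1 X6.598 Y4.618
G1 X8.723 Y5.499
G1 X9.022 Y7.778
; layer 5
G0 Z10.752
G0 X7.960 Y7.338
G1 X7.048 Y8.038
G1 X5.986 Y7.598
G1 X5.836 Y6.458
G1 X6.748 Y5.758
G1 X7.810 Y6.198
G1 X7.960 Y7.338
M2 ; end

The solid is a regular 6-sided pyramid, base circumscribed radius ≈ 6.9 mm, apex at z ≈ 12.9 mm. Slicing at Δz = 2.150 mm — 6 equal slices spanning the solid's height, so layer i sits at z = i·h/6 — gives 5 non-empty perimeters. Each is a 6-segment closed polygon; G0 lifts to the layer z and rapids to the start vertex, then G1 traces the edges. The cross-section shrinks linearly with z (the slice at the apex is degenerate and omitted).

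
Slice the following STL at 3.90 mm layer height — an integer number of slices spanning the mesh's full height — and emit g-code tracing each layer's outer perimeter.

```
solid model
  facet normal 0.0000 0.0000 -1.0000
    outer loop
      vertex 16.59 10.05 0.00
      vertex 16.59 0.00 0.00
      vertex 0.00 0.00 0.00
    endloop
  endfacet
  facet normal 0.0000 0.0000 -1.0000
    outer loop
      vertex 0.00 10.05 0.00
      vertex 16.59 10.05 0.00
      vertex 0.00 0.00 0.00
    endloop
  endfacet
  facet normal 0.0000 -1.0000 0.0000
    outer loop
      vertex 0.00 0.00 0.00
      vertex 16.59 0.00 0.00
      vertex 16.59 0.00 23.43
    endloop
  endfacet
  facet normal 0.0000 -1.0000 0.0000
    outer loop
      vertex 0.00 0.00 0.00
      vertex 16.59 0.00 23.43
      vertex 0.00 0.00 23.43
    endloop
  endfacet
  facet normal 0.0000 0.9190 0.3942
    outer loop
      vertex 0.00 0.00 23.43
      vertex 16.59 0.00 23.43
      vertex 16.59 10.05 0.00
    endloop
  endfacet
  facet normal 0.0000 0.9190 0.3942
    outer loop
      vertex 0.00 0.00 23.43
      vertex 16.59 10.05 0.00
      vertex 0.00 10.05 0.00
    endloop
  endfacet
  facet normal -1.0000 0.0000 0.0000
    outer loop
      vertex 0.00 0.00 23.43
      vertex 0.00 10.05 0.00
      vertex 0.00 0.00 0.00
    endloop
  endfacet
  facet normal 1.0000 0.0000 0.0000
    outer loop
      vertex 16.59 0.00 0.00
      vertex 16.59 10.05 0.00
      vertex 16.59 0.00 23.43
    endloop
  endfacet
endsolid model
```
; perimeter-only toolpath
G21 ; units = mm
G90 ; absolute positioning
G28 ; home
; layer 1
G0 Z3.90
G0 X0.00 Y0.00
G1 X16.59 Y0.00
G1 X16.59 Y8.38
G1 X0.00 Y8.38
G1 X0.00 Y0.00
; layer 2
G0 Z7.81
G0 X0.00 Y0.00
G1 X16.59 Y0.00
G1 X16.59 Y6.70
G1 X0.00 Y6.70
G1 X0.00 Y0.00
; layer 3
G0 Z11.71
G0 X0.00 Y0.00
G1 X16.59 Y0.00
G1 X16.59 Y5.03
G1 X0.00 Y5.03
G1 X0.00 Y0.00
; layer 4
G0 Z15.62
G0 X0.00 Y0.00
G1 X16.59 Y0.00
G1 X16.59 Y3.35
G1 X0.00 Y3.35
G1 X0.00 Y0.00
; layer 5
G0 Z19.52
G0 X0.00 Y0.00
G1 X16.59 Y0.00
G1 X16.59 Y1.68
G1 X0.00 Y1.68
G1 X0.00 Y0.00
M2 ; end

The solid is a wedge (ramp): 16.6 × 10.1 mm base, rising to 23.4 mm along the y=0 edge and sloping linearly to z=0 at y=10.1. Slicing at Δz = 3.90 mm — 6 equal slices spanning the solid's height, so layer i sits at z = i·h/6 — gives 5 non-empty perimeters. Each is a 4-segment closed polygon; G0 lifts to the layer z and rapids to the start vertex, then G1 traces the edges. The cross-section shrinks linearly with z (the slice at the apex is degenerate and omitted).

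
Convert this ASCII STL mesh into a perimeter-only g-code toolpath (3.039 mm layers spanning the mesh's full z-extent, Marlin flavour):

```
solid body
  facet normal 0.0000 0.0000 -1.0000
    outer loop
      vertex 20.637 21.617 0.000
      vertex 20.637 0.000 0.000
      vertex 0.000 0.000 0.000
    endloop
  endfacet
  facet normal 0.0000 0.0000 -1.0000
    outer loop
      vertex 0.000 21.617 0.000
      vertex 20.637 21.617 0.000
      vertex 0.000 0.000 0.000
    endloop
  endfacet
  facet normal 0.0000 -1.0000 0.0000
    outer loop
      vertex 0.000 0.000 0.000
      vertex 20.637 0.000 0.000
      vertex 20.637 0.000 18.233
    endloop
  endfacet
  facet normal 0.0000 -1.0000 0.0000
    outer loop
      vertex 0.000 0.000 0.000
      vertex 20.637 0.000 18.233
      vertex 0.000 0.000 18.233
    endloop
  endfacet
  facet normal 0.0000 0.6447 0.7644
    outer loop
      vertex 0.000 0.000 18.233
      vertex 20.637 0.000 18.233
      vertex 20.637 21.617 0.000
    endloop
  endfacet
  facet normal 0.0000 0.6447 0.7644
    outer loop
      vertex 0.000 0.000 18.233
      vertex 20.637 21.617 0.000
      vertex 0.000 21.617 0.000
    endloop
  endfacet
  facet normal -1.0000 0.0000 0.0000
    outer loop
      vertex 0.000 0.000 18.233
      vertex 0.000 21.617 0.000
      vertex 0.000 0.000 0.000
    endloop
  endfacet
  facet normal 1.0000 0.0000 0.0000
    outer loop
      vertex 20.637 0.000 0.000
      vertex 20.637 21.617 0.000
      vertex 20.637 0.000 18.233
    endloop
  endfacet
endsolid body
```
; perimeter-only toolpath
G21 ; units = mm
G90 ; absolute positioning
G28 ; home
; layer 1
G0 Z3.039
G0 X0.000 Y0.000
G1 X20.637 Y0.000
G1 X20.637 Y18.014
G1 X0.000 Y18.014
G1 X0.000 Y0.000
; layer 2
G0 Z6.078
G0 X0.000 Y0.000
G1 X20.637 Y0.000
G1 X20.637 Y14.411
G1 X0.000 Y14.411
G1 X0.000 Y0.000
; layer 3
G0 Z9.117
G0 X0.000 Y0.000
G1 X20.637 Y0.000
G1 X20.637 Y10.809
G1 X0.000 Y10.809
G1 X0.000 Y0.000
; layer 4
G0 Z12.155
G0 X0.000 Y0.000
G1 X20.637 Y0.000
G1 X20.637 Y7.206
G1 X0.000 Y7.206
G1 X0.000 Y0.000
; layer 5
G0 Z15.194
G0 X0.000 Y0.000
G1 X20.637 Y0.000
G1 X20.637 Y3.603
G1 X0.000 Y3.603
G1 X0.000 Y0.000
M2 ; end

The solid is a wedge (ramp): 20.6 × 21.6 mm base, rising to 18.2 mm along the y=0 edge and sloping linearly to z=0 at y=21.6. Slicing at Δz = 3.039 mm — 6 equal slices spanning the solid's height, so layer i sits at z = i·h/6 — gives 5 non-empty perimeters. Each is a 4-segment closed polygon; G0 lifts to the layer z and rapids to the start vertex, then G1 traces the edges. The cross-section shrinks linearly with z (the slice at the apex is degenerate and omitted).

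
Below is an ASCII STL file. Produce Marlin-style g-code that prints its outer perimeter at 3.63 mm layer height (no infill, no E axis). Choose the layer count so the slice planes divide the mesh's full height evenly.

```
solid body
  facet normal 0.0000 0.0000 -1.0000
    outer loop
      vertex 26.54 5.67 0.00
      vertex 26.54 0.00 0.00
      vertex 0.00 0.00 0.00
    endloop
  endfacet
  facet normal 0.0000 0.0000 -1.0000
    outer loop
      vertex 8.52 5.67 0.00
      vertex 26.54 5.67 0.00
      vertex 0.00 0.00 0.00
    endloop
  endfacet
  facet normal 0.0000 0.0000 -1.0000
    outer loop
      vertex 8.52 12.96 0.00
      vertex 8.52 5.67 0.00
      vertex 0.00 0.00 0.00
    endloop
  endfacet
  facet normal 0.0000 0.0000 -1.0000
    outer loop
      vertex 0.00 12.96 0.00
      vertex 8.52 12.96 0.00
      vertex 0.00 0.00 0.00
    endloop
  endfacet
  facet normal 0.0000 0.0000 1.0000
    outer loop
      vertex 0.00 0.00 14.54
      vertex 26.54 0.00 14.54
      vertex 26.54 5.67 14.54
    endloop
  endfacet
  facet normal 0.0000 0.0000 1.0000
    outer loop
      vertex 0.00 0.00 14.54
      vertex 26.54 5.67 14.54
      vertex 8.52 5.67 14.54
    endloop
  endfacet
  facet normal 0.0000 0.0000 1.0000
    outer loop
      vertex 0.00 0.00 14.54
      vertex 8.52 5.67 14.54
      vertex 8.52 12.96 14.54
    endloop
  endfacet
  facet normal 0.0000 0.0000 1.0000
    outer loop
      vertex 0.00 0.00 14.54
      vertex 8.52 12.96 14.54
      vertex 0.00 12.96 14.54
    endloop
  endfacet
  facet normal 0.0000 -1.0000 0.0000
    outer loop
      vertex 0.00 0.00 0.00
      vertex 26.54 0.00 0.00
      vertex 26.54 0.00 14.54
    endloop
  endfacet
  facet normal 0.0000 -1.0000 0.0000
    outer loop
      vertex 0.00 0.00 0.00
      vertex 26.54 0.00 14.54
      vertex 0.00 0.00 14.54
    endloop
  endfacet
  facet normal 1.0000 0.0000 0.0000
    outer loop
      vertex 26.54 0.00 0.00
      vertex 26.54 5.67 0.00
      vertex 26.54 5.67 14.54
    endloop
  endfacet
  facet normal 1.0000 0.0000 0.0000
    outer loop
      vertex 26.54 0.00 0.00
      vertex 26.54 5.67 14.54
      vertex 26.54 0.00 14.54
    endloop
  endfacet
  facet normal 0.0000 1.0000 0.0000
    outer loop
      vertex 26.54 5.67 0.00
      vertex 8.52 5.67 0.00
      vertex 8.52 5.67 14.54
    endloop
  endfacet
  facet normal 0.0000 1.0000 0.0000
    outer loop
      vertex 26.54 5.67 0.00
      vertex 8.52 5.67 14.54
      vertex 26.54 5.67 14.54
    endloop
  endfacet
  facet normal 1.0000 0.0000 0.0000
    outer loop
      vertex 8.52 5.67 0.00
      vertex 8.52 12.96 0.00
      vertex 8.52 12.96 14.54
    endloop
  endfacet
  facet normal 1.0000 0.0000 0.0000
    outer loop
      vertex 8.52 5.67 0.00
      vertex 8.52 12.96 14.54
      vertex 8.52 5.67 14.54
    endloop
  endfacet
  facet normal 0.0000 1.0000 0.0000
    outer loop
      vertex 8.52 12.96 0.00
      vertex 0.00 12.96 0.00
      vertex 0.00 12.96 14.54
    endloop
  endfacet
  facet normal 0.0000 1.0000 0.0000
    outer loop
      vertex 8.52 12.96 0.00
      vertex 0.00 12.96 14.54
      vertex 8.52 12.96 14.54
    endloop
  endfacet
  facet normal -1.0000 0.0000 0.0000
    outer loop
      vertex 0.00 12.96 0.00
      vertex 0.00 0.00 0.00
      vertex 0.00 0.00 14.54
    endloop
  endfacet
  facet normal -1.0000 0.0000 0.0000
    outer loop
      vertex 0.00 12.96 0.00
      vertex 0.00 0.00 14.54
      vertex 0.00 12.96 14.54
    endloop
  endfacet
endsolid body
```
; perimeter-only toolpath
G21 ; units = mm
G90 ; absolute positioning
G28 ; home
; layer 1
G0 Z3.63
G0 X0.00 Y0.00
G1 X26.54 Y0.00
G1 X26.54 Y5.67
G1 X8.52 Y5.67
G1 X8.52 Y12.96
G1 X0.00 Y12.96
G1 X0.00 Y0.00
; layer 2
G0 Z7.27
G0 X0.00 Y0.00
G1 X26.54 Y0.00
G1 X26.54 Y5.67
G1 X8.52 Y5.67
G1 X8.52 Y12.96
G1 X0.00 Y12.96
G1 X0.00 Y0.00
; layer 3
G0 Z10.90
G0 X0.00 Y0.00
G1 X26.54 Y0.00
G1 X26.54 Y5.67
G1 X8.52 Y5.67
G1 X8.52 Y12.96
G1 X0.00 Y12.96
G1 X0.00 Y0.00
; layer 4
G0 Z14.54
G0 X0.00 Y0.00
G1 X26.54 Y0.00
G1 X26.54 Y5.67
G1 X8.52 Y5.67
G1 X8.52 Y12.96
G1 X0.00 Y12.96
G1 X0.00 Y0.00
M2 ; end

The solid is an L-shaped prism: outer 26.5 × 13 mm, arm thicknesses ≈ 5.67 mm (horizontal) and 8.52 mm (vertical), extruded 14.5 mm in z. Slicing at Δz = 3.63 mm — 4 equal slices spanning the solid's height, so layer i sits at z = i·h/4 — gives 4 non-empty perimeters. Each is a 6-segment closed polygon; G0 lifts to the layer z and rapids to the start vertex, then G1 traces the edges.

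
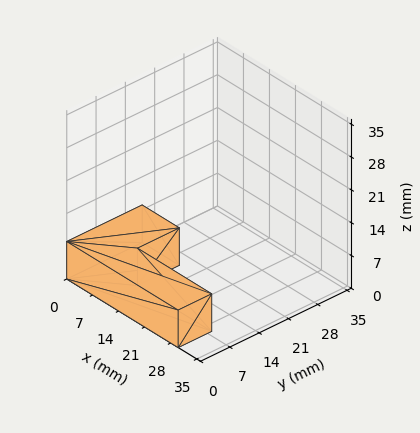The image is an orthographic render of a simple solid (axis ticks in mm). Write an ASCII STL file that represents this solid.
Reading the render: the shape is an L-shaped prism: outer 30 × 18 mm, arm thicknesses ≈ 8 mm (horizontal) and 10 mm (vertical), extruded 8 mm in z (dimensions read to the nearest mm from the axis ticks). For the STL, each face is triangulated and given an outward normal.

solid part
  facet normal 0.0000 0.0000 -1.0000
    outer loop
      vertex 30.0 8.0 0.0
      vertex 30.0 0.0 0.0
      vertex 0.0 0.0 0.0
    endloop
  endfacet
  facet normal 0.0000 0.0000 -1.0000
    outer loop
      vertex 10.0 8.0 0.0
      vertex 30.0 8.0 0.0
      vertex 0.0 0.0 0.0
    endloop
  endfacet
  facet normal 0.0000 0.0000 -1.0000
    outer loop
      vertex 10.0 18.0 0.0
      vertex 10.0 8.0 0.0
      vertex 0.0 0.0 0.0
    endloop
  endfacet
  facet normal 0.0000 0.0000 -1.0000
    outer loop
      vertex 0.0 18.0 0.0
      vertex 10.0 18.0 0.0
      vertex 0.0 0.0 0.0
    endloop
  endfacet
  facet normal 0.0000 0.0000 1.0000
    outer loop
      vertex 0.0 0.0 8.0
      vertex 30.0 0.0 8.0
      vertex 30.0 8.0 8.0
    endloop
  endfacet
  facet normal 0.0000 0.0000 1.0000
    outer loop
      vertex 0.0 0.0 8.0
      vertex 30.0 8.0 8.0
      vertex 10.0 8.0 8.0
    endloop
  endfacet
  facet normal 0.0000 0.0000 1.0000
    outer loop
      vertex 0.0 0.0 8.0
      vertex 10.0 8.0 8.0
      vertex 10.0 18.0 8.0
    endloop
  endfacet
  facet normal 0.0000 0.0000 1.0000
    outer loop
      vertex 0.0 0.0 8.0
      vertex 10.0 18.0 8.0
      vertex 0.0 18.0 8.0
    endloop
  endfacet
  facet normal 0.0000 -1.0000 0.0000
    outer loop
      vertex 0.0 0.0 0.0
      vertex 30.0 0.0 0.0
      vertex 30.0 0.0 8.0
    endloop
  endfacet
  facet normal 0.0000 -1.0000 0.0000
    outer loop
      vertex 0.0 0.0 0.0
      vertex 30.0 0.0 8.0
      vertex 0.0 0.0 8.0
    endloop
  endfacet
  facet normal 1.0000 0.0000 0.0000
    outer loop
      vertex 30.0 0.0 0.0
      vertex 30.0 8.0 0.0
      vertex 30.0 8.0 8.0
    endloop
  endfacet
  facet normal 1.0000 0.0000 0.0000
    outer loop
      vertex 30.0 0.0 0.0
      vertex 30.0 8.0 8.0
      vertex 30.0 0.0 8.0
    endloop
  endfacet
  facet normal 0.0000 1.0000 0.0000
    outer loop
      vertex 30.0 8.0 0.0
      vertex 10.0 8.0 0.0
      vertex 10.0 8.0 8.0
    endloop
  endfacet
  facet normal 0.0000 1.0000 0.0000
    outer loop
      vertex 30.0 8.0 0.0
      vertex 10.0 8.0 8.0
      vertex 30.0 8.0 8.0
    endloop
  endfacet
  facet normal 1.0000 0.0000 0.0000
    outer loop
      vertex 10.0 8.0 0.0
      vertex 10.0 18.0 0.0
      vertex 10.0 18.0 8.0
    endloop
  endfacet
  facet normal 1.0000 0.0000 0.0000
    outer loop
      vertex 10.0 8.0 0.0
      vertex 10.0 18.0 8.0
      vertex 10.0 8.0 8.0
    endloop
  endfacet
  facet normal 0.0000 1.0000 0.0000
    outer loop
      vertex 10.0 18.0 0.0
      vertex 0.0 18.0 0.0
      vertex 0.0 18.0 8.0
    endloop
  endfacet
  facet normal 0.0000 1.0000 0.0000
    outer loop
      vertex 10.0 18.0 0.0
      vertex 0.0 18.0 8.0
      vertex 10.0 18.0 8.0
    endloop
  endfacet
  facet normal -1.0000 0.0000 0.0000
    outer loop
      vertex 0.0 18.0 0.0
      vertex 0.0 0.0 0.0
      vertex 0.0 0.0 8.0
    endloop
  endfacet
  facet normal -1.0000 0.0000 0.0000
    outer loop
      vertex 0.0 18.0 0.0
      vertex 0.0 0.0 8.0
      vertex 0.0 18.0 8.0
    endloop
  endfacet
endsolid part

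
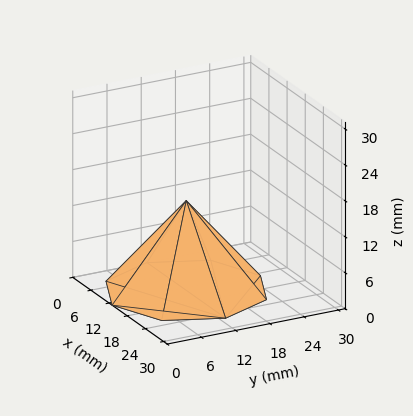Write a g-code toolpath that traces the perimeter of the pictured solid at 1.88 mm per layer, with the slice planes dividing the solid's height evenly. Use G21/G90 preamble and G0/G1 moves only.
Reading the render: the shape is a regular 8-sided pyramid, base circumscribed radius ≈ 13 mm, apex at z ≈ 15 mm (dimensions read to the nearest mm from the axis ticks). For the g-code, the solid's height is divided into equal slices at the stated Δz and each level perimeter traced with G1 moves after a G0 lift.

; perimeter-only toolpath
G21 ; units = mm
G90 ; absolute positioning
G28 ; home
; layer 1
G0 Z1.88
G0 X24.38 Y13.00
G1 X21.04 Y21.04
G1 X13.00 Y24.38
G1 X4.96 Y21.04
G1 X1.62 Y13.00
G1 X4.96 Y4.96
G1 X13.00 Y1.62
G1 X21.04 Y4.96
G1 X24.38 Y13.00
; layer 2
G0 Z3.75
G0 X22.75 Y13.00
G1 X19.89 Y19.89
G1 X13.00 Y22.75
G1 X6.11 Y19.89
G1 X3.25 Y13.00
G1 X6.11 Y6.11
G1 X13.00 Y3.25
G1 X19.89 Y6.11
G1 X22.75 Y13.00
; layer 3
G0 Z5.62
G0 X21.12 Y13.00
G1 X18.74 Y18.74
G1 X13.00 Y21.12
G1 X7.26 Y18.74
G1 X4.88 Y13.00
G1 X7.26 Y7.26
G1 X13.00 Y4.88
G1 X18.74 Y7.26
G1 X21.12 Y13.00
; layer 4
G0 Z7.50
G0 X19.50 Y13.00
G1 X17.59 Y17.59
G1 X13.00 Y19.50
G1 X8.40 Y17.59
G1 X6.50 Y13.00
G1 X8.40 Y8.40
G1 X13.00 Y6.50
G1 X17.59 Y8.40
G1 X19.50 Y13.00
; layer 5
G0 Z9.38
G0 X17.88 Y13.00
G1 X16.45 Y16.45
G1 X13.00 Y17.88
G1 X9.55 Y16.45
G1 X8.12 Y13.00
G1 X9.55 Y9.55
G1 X13.00 Y8.12
G1 X16.45 Y9.55
G1 X17.88 Y13.00
; layer 6
G0 Z11.25
G0 X16.25 Y13.00
G1 X15.30 Y15.30
G1 X13.00 Y16.25
G1 X10.70 Y15.30
G1 X9.75 Y13.00
G1 X10.70 Y10.70
G1 X13.00 Y9.75
G1 X15.30 Y10.70
G1 X16.25 Y13.00
; layer 7
G0 Z13.12
G0 X14.62 Y13.00
G1 X14.15 Y14.15
G1 X13.00 Y14.62
G1 X11.85 Y14.15
G1 X11.38 Y13.00
G1 X11.85 Y11.85
G1 X13.00 Y11.38
G1 X14.15 Y11.85
G1 X14.62 Y13.00
M2 ; end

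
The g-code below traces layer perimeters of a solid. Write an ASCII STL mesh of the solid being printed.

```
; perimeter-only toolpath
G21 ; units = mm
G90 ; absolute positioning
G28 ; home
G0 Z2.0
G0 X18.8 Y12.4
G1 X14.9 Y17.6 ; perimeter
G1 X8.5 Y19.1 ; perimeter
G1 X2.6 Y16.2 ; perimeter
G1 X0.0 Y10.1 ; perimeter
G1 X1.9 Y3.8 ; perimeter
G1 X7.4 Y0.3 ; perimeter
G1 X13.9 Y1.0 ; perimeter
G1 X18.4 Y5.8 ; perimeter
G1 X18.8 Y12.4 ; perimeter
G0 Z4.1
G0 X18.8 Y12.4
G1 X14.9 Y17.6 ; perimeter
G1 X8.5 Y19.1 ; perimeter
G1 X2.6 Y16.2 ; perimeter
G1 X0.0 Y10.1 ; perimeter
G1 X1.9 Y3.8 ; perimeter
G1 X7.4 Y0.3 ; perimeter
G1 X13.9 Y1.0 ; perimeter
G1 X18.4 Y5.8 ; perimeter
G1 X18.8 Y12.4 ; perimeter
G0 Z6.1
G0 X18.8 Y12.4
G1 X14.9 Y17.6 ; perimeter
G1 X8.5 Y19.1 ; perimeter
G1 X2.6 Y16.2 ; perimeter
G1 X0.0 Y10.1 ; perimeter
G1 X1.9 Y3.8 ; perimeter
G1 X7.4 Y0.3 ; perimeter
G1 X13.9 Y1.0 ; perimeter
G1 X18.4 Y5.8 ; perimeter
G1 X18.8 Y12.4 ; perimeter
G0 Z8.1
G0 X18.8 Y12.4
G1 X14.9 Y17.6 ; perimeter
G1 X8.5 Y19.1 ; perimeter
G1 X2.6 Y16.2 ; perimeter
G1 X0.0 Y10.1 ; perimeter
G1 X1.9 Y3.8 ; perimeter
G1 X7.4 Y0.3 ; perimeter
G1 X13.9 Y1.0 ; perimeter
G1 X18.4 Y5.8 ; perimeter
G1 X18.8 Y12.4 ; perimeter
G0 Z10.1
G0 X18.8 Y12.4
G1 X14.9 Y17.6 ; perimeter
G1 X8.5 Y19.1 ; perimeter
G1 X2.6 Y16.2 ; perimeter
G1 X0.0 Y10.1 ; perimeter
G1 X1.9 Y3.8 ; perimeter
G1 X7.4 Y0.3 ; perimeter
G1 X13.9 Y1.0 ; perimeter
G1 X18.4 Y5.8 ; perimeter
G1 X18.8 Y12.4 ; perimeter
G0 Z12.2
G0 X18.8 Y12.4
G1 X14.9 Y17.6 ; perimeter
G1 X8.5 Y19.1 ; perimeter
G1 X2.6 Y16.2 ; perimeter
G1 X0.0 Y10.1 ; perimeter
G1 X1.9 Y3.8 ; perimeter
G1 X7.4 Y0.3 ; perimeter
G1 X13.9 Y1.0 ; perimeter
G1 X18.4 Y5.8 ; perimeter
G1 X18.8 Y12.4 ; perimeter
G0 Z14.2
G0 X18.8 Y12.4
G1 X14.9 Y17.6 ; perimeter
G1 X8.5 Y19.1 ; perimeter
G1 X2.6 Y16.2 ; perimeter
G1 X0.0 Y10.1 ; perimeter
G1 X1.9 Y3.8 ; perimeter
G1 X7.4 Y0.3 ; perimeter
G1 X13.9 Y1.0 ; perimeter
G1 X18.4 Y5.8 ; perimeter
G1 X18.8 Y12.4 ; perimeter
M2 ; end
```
solid part
  facet normal 0.0000 0.0000 -1.0000
    outer loop
      vertex 8.5 19.1 0.0
      vertex 14.9 17.6 0.0
      vertex 18.8 12.4 0.0
    endloop
  endfacet
  facet normal 0.0000 0.0000 -1.0000
    outer loop
      vertex 2.6 16.2 0.0
      vertex 8.5 19.1 0.0
      vertex 18.8 12.4 0.0
    endloop
  endfacet
  facet normal 0.0000 0.0000 -1.0000
    outer loop
      vertex 0.0 10.1 0.0
      vertex 2.6 16.2 0.0
      vertex 18.8 12.4 0.0
    endloop
  endfacet
  facet normal 0.0000 0.0000 -1.0000
    outer loop
      vertex 1.9 3.8 0.0
      vertex 0.0 10.1 0.0
      vertex 18.8 12.4 0.0
    endloop
  endfacet
  facet normal 0.0000 0.0000 -1.0000
    outer loop
      vertex 7.4 0.3 0.0
      vertex 1.9 3.8 0.0
      vertex 18.8 12.4 0.0
    endloop
  endfacet
  facet normal 0.0000 0.0000 -1.0000
    outer loop
      vertex 13.9 1.0 0.0
      vertex 7.4 0.3 0.0
      vertex 18.8 12.4 0.0
    endloop
  endfacet
  facet normal 0.0000 0.0000 -1.0000
    outer loop
      vertex 18.4 5.8 0.0
      vertex 13.9 1.0 0.0
      vertex 18.8 12.4 0.0
    endloop
  endfacet
  facet normal 0.0000 0.0000 1.0000
    outer loop
      vertex 18.8 12.4 14.2
      vertex 14.9 17.6 14.2
      vertex 8.5 19.1 14.2
    endloop
  endfacet
  facet normal 0.0000 0.0000 1.0000
    outer loop
      vertex 18.8 12.4 14.2
      vertex 8.5 19.1 14.2
      vertex 2.6 16.2 14.2
    endloop
  endfacet
  facet normal 0.0000 0.0000 1.0000
    outer loop
      vertex 18.8 12.4 14.2
      vertex 2.6 16.2 14.2
      vertex 0.0 10.1 14.2
    endloop
  endfacet
  facet normal 0.0000 0.0000 1.0000
    outer loop
      vertex 18.8 12.4 14.2
      vertex 0.0 10.1 14.2
      vertex 1.9 3.8 14.2
    endloop
  endfacet
  facet normal 0.0000 0.0000 1.0000
    outer loop
      vertex 18.8 12.4 14.2
      vertex 1.9 3.8 14.2
      vertex 7.4 0.3 14.2
    endloop
  endfacet
  facet normal 0.0000 0.0000 1.0000
    outer loop
      vertex 18.8 12.4 14.2
      vertex 7.4 0.3 14.2
      vertex 13.9 1.0 14.2
    endloop
  endfacet
  facet normal 0.0000 0.0000 1.0000
    outer loop
      vertex 18.8 12.4 14.2
      vertex 13.9 1.0 14.2
      vertex 18.4 5.8 14.2
    endloop
  endfacet
  facet normal 0.8000 0.6000 0.0000
    outer loop
      vertex 18.8 12.4 0.0
      vertex 14.9 17.6 0.0
      vertex 14.9 17.6 14.2
    endloop
  endfacet
  facet normal 0.8000 0.6000 0.0000
    outer loop
      vertex 18.8 12.4 0.0
      vertex 14.9 17.6 14.2
      vertex 18.8 12.4 14.2
    endloop
  endfacet
  facet normal 0.2282 0.9736 0.0000
    outer loop
      vertex 14.9 17.6 0.0
      vertex 8.5 19.1 0.0
      vertex 8.5 19.1 14.2
    endloop
  endfacet
  facet normal 0.2282 0.9736 0.0000
    outer loop
      vertex 14.9 17.6 0.0
      vertex 8.5 19.1 14.2
      vertex 14.9 17.6 14.2
    endloop
  endfacet
  facet normal -0.4411 0.8974 0.0000
    outer loop
      vertex 8.5 19.1 0.0
      vertex 2.6 16.2 0.0
      vertex 2.6 16.2 14.2
    endloop
  endfacet
  facet normal -0.4411 0.8974 0.0000
    outer loop
      vertex 8.5 19.1 0.0
      vertex 2.6 16.2 14.2
      vertex 8.5 19.1 14.2
    endloop
  endfacet
  facet normal -0.9199 0.3921 0.0000
    outer loop
      vertex 2.6 16.2 0.0
      vertex 0.0 10.1 0.0
      vertex 0.0 10.1 14.2
    endloop
  endfacet
  facet normal -0.9199 0.3921 0.0000
    outer loop
      vertex 2.6 16.2 0.0
      vertex 0.0 10.1 14.2
      vertex 2.6 16.2 14.2
    endloop
  endfacet
  facet normal -0.9574 -0.2887 0.0000
    outer loop
      vertex 0.0 10.1 0.0
      vertex 1.9 3.8 0.0
      vertex 1.9 3.8 14.2
    endloop
  endfacet
  facet normal -0.9574 -0.2887 0.0000
    outer loop
      vertex 0.0 10.1 0.0
      vertex 1.9 3.8 14.2
      vertex 0.0 10.1 14.2
    endloop
  endfacet
  facet normal -0.5369 -0.8437 0.0000
    outer loop
      vertex 1.9 3.8 0.0
      vertex 7.4 0.3 0.0
      vertex 7.4 0.3 14.2
    endloop
  endfacet
  facet normal -0.5369 -0.8437 0.0000
    outer loop
      vertex 1.9 3.8 0.0
      vertex 7.4 0.3 14.2
      vertex 1.9 3.8 14.2
    endloop
  endfacet
  facet normal 0.1071 -0.9943 0.0000
    outer loop
      vertex 7.4 0.3 0.0
      vertex 13.9 1.0 0.0
      vertex 13.9 1.0 14.2
    endloop
  endfacet
  facet normal 0.1071 -0.9943 0.0000
    outer loop
      vertex 7.4 0.3 0.0
      vertex 13.9 1.0 14.2
      vertex 7.4 0.3 14.2
    endloop
  endfacet
  facet normal 0.7295 -0.6839 0.0000
    outer loop
      vertex 13.9 1.0 0.0
      vertex 18.4 5.8 0.0
      vertex 18.4 5.8 14.2
    endloop
  endfacet
  facet normal 0.7295 -0.6839 0.0000
    outer loop
      vertex 13.9 1.0 0.0
      vertex 18.4 5.8 14.2
      vertex 13.9 1.0 14.2
    endloop
  endfacet
  facet normal 0.9982 -0.0605 0.0000
    outer loop
      vertex 18.4 5.8 0.0
      vertex 18.8 12.4 0.0
      vertex 18.8 12.4 14.2
    endloop
  endfacet
  facet normal 0.9982 -0.0605 0.0000
    outer loop
      vertex 18.4 5.8 0.0
      vertex 18.8 12.4 14.2
      vertex 18.4 5.8 14.2
    endloop
  endfacet
endsolid part

The G0 Z moves step by Δz≈2.0 mm. Every layer's G1 loop is the same polygon, so the solid is a straight extrusion of it from z=0 to z≈14.2. Closing with flat bottom and top caps and triangulating gives 32 facets — a regular 9-sided prism (a cylinder approximated with 9 flat sides), circumscribed radius ≈ 9.6 mm, height ≈ 14.2 mm.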